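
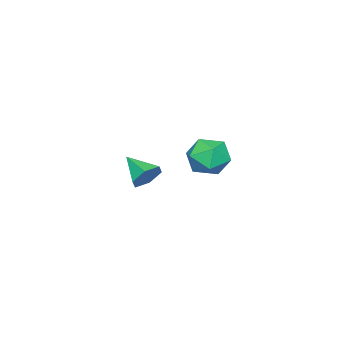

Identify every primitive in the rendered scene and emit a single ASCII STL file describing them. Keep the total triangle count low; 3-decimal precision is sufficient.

solid 
facet normal 0.216 0.846 -0.488
outer loop
vertex 4.245 -1.345 -1.84
vertex 4.053 -1.046 -1.407
vertex 4.592 -1.195 -1.427
endloop
endfacet
facet normal 0.595 -0.774 -0.219
outer loop
vertex 4.245 -1.345 -1.84
vertex 4.592 -1.195 -1.427
vertex 3.827 -1.934 -0.893
endloop
endfacet
facet normal 0.216 0.845 -0.489
outer loop
vertex 4.592 -1.195 -1.427
vertex 4.053 -1.046 -1.407
vertex 4.401 -0.896 -0.994
endloop
endfacet
facet normal 0.741 -0.354 0.571
outer loop
vertex 4.592 -1.195 -1.427
vertex 4.401 -0.896 -0.994
vertex 3.827 -1.934 -0.893
endloop
endfacet
facet normal 0.214 0.846 -0.488
outer loop
vertex 4.401 -0.896 -0.994
vertex 4.053 -1.046 -1.407
vertex 3.861 -0.747 -0.973
endloop
endfacet
facet normal 0.057 0.066 0.996
outer loop
vertex 4.401 -0.896 -0.994
vertex 3.861 -0.747 -0.973
vertex 3.827 -1.934 -0.893
endloop
endfacet
facet normal 0.215 0.846 -0.488
outer loop
vertex 3.861 -0.747 -0.973
vertex 4.053 -1.046 -1.407
vertex 3.514 -0.897 -1.386
endloop
endfacet
facet normal -0.775 0.065 0.628
outer loop
vertex 3.861 -0.747 -0.973
vertex 3.514 -0.897 -1.386
vertex 3.827 -1.934 -0.893
endloop
endfacet
facet normal 0.215 0.845 -0.489
outer loop
vertex 3.514 -0.897 -1.386
vertex 4.053 -1.046 -1.407
vertex 3.705 -1.196 -1.819
endloop
endfacet
facet normal -0.921 -0.355 -0.161
outer loop
vertex 3.514 -0.897 -1.386
vertex 3.705 -1.196 -1.819
vertex 3.827 -1.934 -0.893
endloop
endfacet
facet normal 0.214 0.846 -0.489
outer loop
vertex 3.705 -1.196 -1.819
vertex 4.053 -1.046 -1.407
vertex 4.245 -1.345 -1.84
endloop
endfacet
facet normal -0.237 -0.775 -0.586
outer loop
vertex 3.705 -1.196 -1.819
vertex 4.245 -1.345 -1.84
vertex 3.827 -1.934 -0.893
endloop
endfacet
facet normal -0.963 0.060 0.263
outer loop
vertex -0.485 -1.084 -2.42
vertex -0.412 -1.77 -1.996
vertex -0.27 -1.057 -1.64
endloop
endfacet
facet normal -0.685 0.710 0.164
outer loop
vertex -0.485 -1.084 -2.42
vertex -0.27 -1.057 -1.64
vertex 0.098 -0.577 -2.179
endloop
endfacet
facet normal -0.439 0.744 -0.504
outer loop
vertex -0.485 -1.084 -2.42
vertex 0.098 -0.577 -2.179
vertex 0.183 -0.993 -2.867
endloop
endfacet
facet normal -0.563 0.115 -0.818
outer loop
vertex -0.485 -1.084 -2.42
vertex 0.183 -0.993 -2.867
vertex -0.131 -1.731 -2.755
endloop
endfacet
facet normal -0.887 -0.307 -0.344
outer loop
vertex -0.485 -1.084 -2.42
vertex -0.131 -1.731 -2.755
vertex -0.412 -1.77 -1.996
endloop
endfacet
facet normal -0.132 0.783 0.607
outer loop
vertex 0.098 -0.577 -2.179
vertex -0.27 -1.057 -1.64
vertex 0.531 -0.949 -1.605
endloop
endfacet
facet normal -0.580 -0.269 0.769
outer loop
vertex -0.27 -1.057 -1.64
vertex -0.412 -1.77 -1.996
vertex 0.217 -1.687 -1.493
endloop
endfacet
facet normal -0.458 -0.863 -0.214
outer loop
vertex -0.412 -1.77 -1.996
vertex -0.131 -1.731 -2.755
vertex 0.302 -2.103 -2.181
endloop
endfacet
facet normal 0.067 -0.177 -0.982
outer loop
vertex -0.131 -1.731 -2.755
vertex 0.183 -0.993 -2.867
vertex 0.67 -1.623 -2.72
endloop
endfacet
facet normal 0.268 0.839 -0.474
outer loop
vertex 0.183 -0.993 -2.867
vertex 0.098 -0.577 -2.179
vertex 0.812 -0.91 -2.364
endloop
endfacet
facet normal 0.563 -0.115 0.818
outer loop
vertex 0.885 -1.596 -1.94
vertex 0.531 -0.949 -1.605
vertex 0.217 -1.687 -1.493
endloop
endfacet
facet normal 0.439 -0.744 0.504
outer loop
vertex 0.885 -1.596 -1.94
vertex 0.217 -1.687 -1.493
vertex 0.302 -2.103 -2.181
endloop
endfacet
facet normal 0.685 -0.710 -0.164
outer loop
vertex 0.885 -1.596 -1.94
vertex 0.302 -2.103 -2.181
vertex 0.67 -1.623 -2.72
endloop
endfacet
facet normal 0.963 -0.060 -0.263
outer loop
vertex 0.885 -1.596 -1.94
vertex 0.67 -1.623 -2.72
vertex 0.812 -0.91 -2.364
endloop
endfacet
facet normal 0.887 0.307 0.344
outer loop
vertex 0.885 -1.596 -1.94
vertex 0.812 -0.91 -2.364
vertex 0.531 -0.949 -1.605
endloop
endfacet
facet normal -0.067 0.177 0.982
outer loop
vertex 0.217 -1.687 -1.493
vertex 0.531 -0.949 -1.605
vertex -0.27 -1.057 -1.64
endloop
endfacet
facet normal -0.268 -0.839 0.474
outer loop
vertex 0.302 -2.103 -2.181
vertex 0.217 -1.687 -1.493
vertex -0.412 -1.77 -1.996
endloop
endfacet
facet normal 0.132 -0.783 -0.607
outer loop
vertex 0.67 -1.623 -2.72
vertex 0.302 -2.103 -2.181
vertex -0.131 -1.731 -2.755
endloop
endfacet
facet normal 0.580 0.269 -0.769
outer loop
vertex 0.812 -0.91 -2.364
vertex 0.67 -1.623 -2.72
vertex 0.183 -0.993 -2.867
endloop
endfacet
facet normal 0.458 0.863 0.214
outer loop
vertex 0.531 -0.949 -1.605
vertex 0.812 -0.91 -2.364
vertex 0.098 -0.577 -2.179
endloop
endfacet

endsolid


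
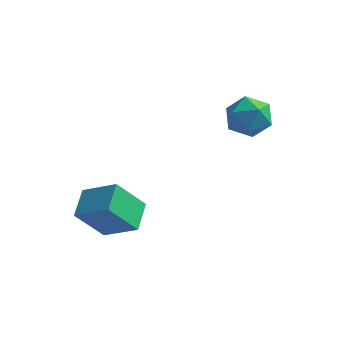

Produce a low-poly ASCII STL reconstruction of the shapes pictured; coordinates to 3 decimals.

solid 
facet normal -0.852 0.106 -0.513
outer loop
vertex -4.806 -2.893 -0.601
vertex -4.923 -1.688 -0.157
vertex -3.908 -2.301 -1.969
endloop
endfacet
facet normal 0.091 -0.934 -0.345
outer loop
vertex -2.537 -2.472 -1.143
vertex -4.806 -2.893 -0.601
vertex -3.908 -2.301 -1.969
endloop
endfacet
facet normal -0.852 0.106 -0.513
outer loop
vertex -3.908 -2.301 -1.969
vertex -4.923 -1.688 -0.157
vertex -4.025 -1.096 -1.525
endloop
endfacet
facet normal 0.516 0.340 -0.786
outer loop
vertex -4.025 -1.096 -1.525
vertex -2.537 -2.472 -1.143
vertex -3.908 -2.301 -1.969
endloop
endfacet
facet normal -0.516 -0.340 0.786
outer loop
vertex -4.806 -2.893 -0.601
vertex -3.552 -1.859 0.669
vertex -4.923 -1.688 -0.157
endloop
endfacet
facet normal 0.091 -0.934 -0.345
outer loop
vertex -3.435 -3.064 0.225
vertex -4.806 -2.893 -0.601
vertex -2.537 -2.472 -1.143
endloop
endfacet
facet normal -0.516 -0.340 0.786
outer loop
vertex -3.435 -3.064 0.225
vertex -3.552 -1.859 0.669
vertex -4.806 -2.893 -0.601
endloop
endfacet
facet normal -0.091 0.934 0.345
outer loop
vertex -4.923 -1.688 -0.157
vertex -3.552 -1.859 0.669
vertex -4.025 -1.096 -1.525
endloop
endfacet
facet normal 0.516 0.340 -0.786
outer loop
vertex -2.654 -1.267 -0.699
vertex -2.537 -2.472 -1.143
vertex -4.025 -1.096 -1.525
endloop
endfacet
facet normal -0.091 0.934 0.345
outer loop
vertex -4.025 -1.096 -1.525
vertex -3.552 -1.859 0.669
vertex -2.654 -1.267 -0.699
endloop
endfacet
facet normal 0.852 -0.106 0.513
outer loop
vertex -2.654 -1.267 -0.699
vertex -3.435 -3.064 0.225
vertex -2.537 -2.472 -1.143
endloop
endfacet
facet normal 0.852 -0.106 0.513
outer loop
vertex -3.552 -1.859 0.669
vertex -3.435 -3.064 0.225
vertex -2.654 -1.267 -0.699
endloop
endfacet
facet normal 0.045 0.808 0.587
outer loop
vertex 0.006 2.844 2.587
vertex 0.01 2.263 3.387
vertex 0.863 2.524 2.962
endloop
endfacet
facet normal 0.364 0.930 -0.039
outer loop
vertex 0.006 2.844 2.587
vertex 0.863 2.524 2.962
vertex 0.726 2.537 1.983
endloop
endfacet
facet normal -0.116 0.823 -0.556
outer loop
vertex 0.006 2.844 2.587
vertex 0.726 2.537 1.983
vertex -0.212 2.283 1.803
endloop
endfacet
facet normal -0.732 0.634 -0.250
outer loop
vertex 0.006 2.844 2.587
vertex -0.212 2.283 1.803
vertex -0.655 2.114 2.67
endloop
endfacet
facet normal -0.633 0.625 0.457
outer loop
vertex 0.006 2.844 2.587
vertex -0.655 2.114 2.67
vertex 0.01 2.263 3.387
endloop
endfacet
facet normal 0.885 0.450 -0.118
outer loop
vertex 0.726 2.537 1.983
vertex 0.863 2.524 2.962
vertex 1.175 1.766 2.41
endloop
endfacet
facet normal 0.369 0.252 0.895
outer loop
vertex 0.863 2.524 2.962
vertex 0.01 2.263 3.387
vertex 0.732 1.597 3.277
endloop
endfacet
facet normal -0.728 -0.045 0.684
outer loop
vertex 0.01 2.263 3.387
vertex -0.655 2.114 2.67
vertex -0.206 1.343 3.097
endloop
endfacet
facet normal -0.888 -0.031 -0.460
outer loop
vertex -0.655 2.114 2.67
vertex -0.212 2.283 1.803
vertex -0.343 1.356 2.118
endloop
endfacet
facet normal 0.109 0.276 -0.955
outer loop
vertex -0.212 2.283 1.803
vertex 0.726 2.537 1.983
vertex 0.51 1.617 1.693
endloop
endfacet
facet normal 0.732 -0.634 0.250
outer loop
vertex 0.514 1.036 2.493
vertex 1.175 1.766 2.41
vertex 0.732 1.597 3.277
endloop
endfacet
facet normal 0.116 -0.823 0.556
outer loop
vertex 0.514 1.036 2.493
vertex 0.732 1.597 3.277
vertex -0.206 1.343 3.097
endloop
endfacet
facet normal -0.364 -0.930 0.039
outer loop
vertex 0.514 1.036 2.493
vertex -0.206 1.343 3.097
vertex -0.343 1.356 2.118
endloop
endfacet
facet normal -0.045 -0.808 -0.587
outer loop
vertex 0.514 1.036 2.493
vertex -0.343 1.356 2.118
vertex 0.51 1.617 1.693
endloop
endfacet
facet normal 0.633 -0.625 -0.457
outer loop
vertex 0.514 1.036 2.493
vertex 0.51 1.617 1.693
vertex 1.175 1.766 2.41
endloop
endfacet
facet normal 0.888 0.031 0.460
outer loop
vertex 0.732 1.597 3.277
vertex 1.175 1.766 2.41
vertex 0.863 2.524 2.962
endloop
endfacet
facet normal -0.109 -0.276 0.955
outer loop
vertex -0.206 1.343 3.097
vertex 0.732 1.597 3.277
vertex 0.01 2.263 3.387
endloop
endfacet
facet normal -0.885 -0.450 0.118
outer loop
vertex -0.343 1.356 2.118
vertex -0.206 1.343 3.097
vertex -0.655 2.114 2.67
endloop
endfacet
facet normal -0.369 -0.252 -0.895
outer loop
vertex 0.51 1.617 1.693
vertex -0.343 1.356 2.118
vertex -0.212 2.283 1.803
endloop
endfacet
facet normal 0.728 0.045 -0.684
outer loop
vertex 1.175 1.766 2.41
vertex 0.51 1.617 1.693
vertex 0.726 2.537 1.983
endloop
endfacet

endsolid


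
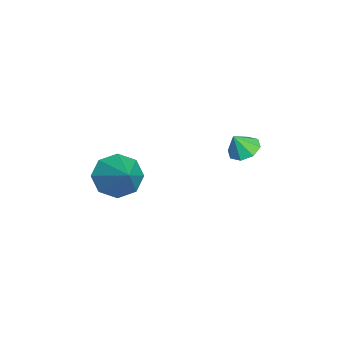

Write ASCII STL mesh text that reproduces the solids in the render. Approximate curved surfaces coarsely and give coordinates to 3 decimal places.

solid 
facet normal -0.231 0.435 -0.870
outer loop
vertex 0.49 3.624 -3.818
vertex 0.152 4.172 -3.454
vertex 0.84 4.052 -3.697
endloop
endfacet
facet normal 0.753 -0.648 0.115
outer loop
vertex 0.49 3.624 -3.818
vertex 0.84 4.052 -3.697
vertex 0.388 3.728 -2.566
endloop
endfacet
facet normal -0.232 0.434 -0.871
outer loop
vertex 0.84 4.052 -3.697
vertex 0.152 4.172 -3.454
vertex 0.787 4.551 -3.434
endloop
endfacet
facet normal 0.933 -0.085 0.349
outer loop
vertex 0.84 4.052 -3.697
vertex 0.787 4.551 -3.434
vertex 0.388 3.728 -2.566
endloop
endfacet
facet normal -0.233 0.436 -0.870
outer loop
vertex 0.787 4.551 -3.434
vertex 0.152 4.172 -3.454
vertex 0.362 4.827 -3.182
endloop
endfacet
facet normal 0.643 0.386 0.662
outer loop
vertex 0.787 4.551 -3.434
vertex 0.362 4.827 -3.182
vertex 0.388 3.728 -2.566
endloop
endfacet
facet normal -0.232 0.436 -0.870
outer loop
vertex 0.362 4.827 -3.182
vertex 0.152 4.172 -3.454
vertex -0.187 4.72 -3.089
endloop
endfacet
facet normal 0.052 0.489 0.871
outer loop
vertex 0.362 4.827 -3.182
vertex -0.187 4.72 -3.089
vertex 0.388 3.728 -2.566
endloop
endfacet
facet normal -0.232 0.436 -0.870
outer loop
vertex -0.187 4.72 -3.089
vertex 0.152 4.172 -3.454
vertex -0.537 4.292 -3.21
endloop
endfacet
facet normal -0.495 0.163 0.854
outer loop
vertex -0.187 4.72 -3.089
vertex -0.537 4.292 -3.21
vertex 0.388 3.728 -2.566
endloop
endfacet
facet normal -0.232 0.435 -0.870
outer loop
vertex -0.537 4.292 -3.21
vertex 0.152 4.172 -3.454
vertex -0.484 3.793 -3.474
endloop
endfacet
facet normal -0.675 -0.400 0.620
outer loop
vertex -0.537 4.292 -3.21
vertex -0.484 3.793 -3.474
vertex 0.388 3.728 -2.566
endloop
endfacet
facet normal -0.232 0.435 -0.870
outer loop
vertex -0.484 3.793 -3.474
vertex 0.152 4.172 -3.454
vertex -0.059 3.517 -3.725
endloop
endfacet
facet normal -0.384 -0.871 0.307
outer loop
vertex -0.484 3.793 -3.474
vertex -0.059 3.517 -3.725
vertex 0.388 3.728 -2.566
endloop
endfacet
facet normal -0.232 0.435 -0.870
outer loop
vertex -0.059 3.517 -3.725
vertex 0.152 4.172 -3.454
vertex 0.49 3.624 -3.818
endloop
endfacet
facet normal 0.206 -0.974 0.098
outer loop
vertex -0.059 3.517 -3.725
vertex 0.49 3.624 -3.818
vertex 0.388 3.728 -2.566
endloop
endfacet
facet normal -0.766 -0.291 -0.573
outer loop
vertex 2.527 -0.75 -4.918
vertex 1.89 -0.792 -4.046
vertex 2.144 -0.032 -4.771
endloop
endfacet
facet normal 0.740 0.489 -0.461
outer loop
vertex 2.527 -0.75 -4.918
vertex 2.144 -0.032 -4.771
vertex 3.43 -0.208 -2.894
endloop
endfacet
facet normal -0.766 -0.291 -0.573
outer loop
vertex 2.144 -0.032 -4.771
vertex 1.89 -0.792 -4.046
vertex 1.613 0.24 -4.199
endloop
endfacet
facet normal 0.330 0.934 -0.138
outer loop
vertex 2.144 -0.032 -4.771
vertex 1.613 0.24 -4.199
vertex 3.43 -0.208 -2.894
endloop
endfacet
facet normal -0.766 -0.291 -0.574
outer loop
vertex 1.613 0.24 -4.199
vertex 1.89 -0.792 -4.046
vertex 1.244 -0.092 -3.538
endloop
endfacet
facet normal -0.074 0.907 0.414
outer loop
vertex 1.613 0.24 -4.199
vertex 1.244 -0.092 -3.538
vertex 3.43 -0.208 -2.894
endloop
endfacet
facet normal -0.766 -0.291 -0.573
outer loop
vertex 1.244 -0.092 -3.538
vertex 1.89 -0.792 -4.046
vertex 1.254 -0.834 -3.175
endloop
endfacet
facet normal -0.235 0.425 0.874
outer loop
vertex 1.244 -0.092 -3.538
vertex 1.254 -0.834 -3.175
vertex 3.43 -0.208 -2.894
endloop
endfacet
facet normal -0.766 -0.290 -0.573
outer loop
vertex 1.254 -0.834 -3.175
vertex 1.89 -0.792 -4.046
vertex 1.636 -1.552 -3.322
endloop
endfacet
facet normal -0.059 -0.230 0.971
outer loop
vertex 1.254 -0.834 -3.175
vertex 1.636 -1.552 -3.322
vertex 3.43 -0.208 -2.894
endloop
endfacet
facet normal -0.765 -0.291 -0.574
outer loop
vertex 1.636 -1.552 -3.322
vertex 1.89 -0.792 -4.046
vertex 2.168 -1.825 -3.893
endloop
endfacet
facet normal 0.351 -0.675 0.649
outer loop
vertex 1.636 -1.552 -3.322
vertex 2.168 -1.825 -3.893
vertex 3.43 -0.208 -2.894
endloop
endfacet
facet normal -0.766 -0.291 -0.574
outer loop
vertex 2.168 -1.825 -3.893
vertex 1.89 -0.792 -4.046
vertex 2.537 -1.493 -4.554
endloop
endfacet
facet normal 0.755 -0.649 0.096
outer loop
vertex 2.168 -1.825 -3.893
vertex 2.537 -1.493 -4.554
vertex 3.43 -0.208 -2.894
endloop
endfacet
facet normal -0.766 -0.291 -0.573
outer loop
vertex 2.537 -1.493 -4.554
vertex 1.89 -0.792 -4.046
vertex 2.527 -0.75 -4.918
endloop
endfacet
facet normal 0.916 -0.166 -0.364
outer loop
vertex 2.537 -1.493 -4.554
vertex 2.527 -0.75 -4.918
vertex 3.43 -0.208 -2.894
endloop
endfacet

endsolid


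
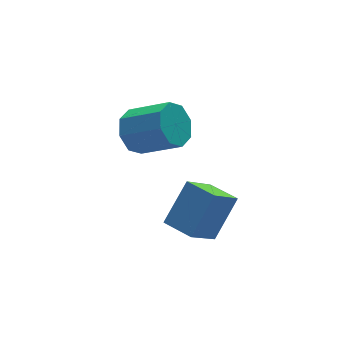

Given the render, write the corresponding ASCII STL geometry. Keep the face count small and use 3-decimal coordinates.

solid 
facet normal -0.634 -0.291 -0.716
outer loop
vertex -2.077 -5.003 -0.65
vertex -2.586 -3.786 -0.693
vertex -0.83 -4.529 -1.946
endloop
endfacet
facet normal 0.385 -0.922 0.033
outer loop
vertex 0.426 -3.954 -0.527
vertex -2.077 -5.003 -0.65
vertex -0.83 -4.529 -1.946
endloop
endfacet
facet normal -0.634 -0.290 -0.717
outer loop
vertex -0.83 -4.529 -1.946
vertex -2.586 -3.786 -0.693
vertex -1.338 -3.311 -1.989
endloop
endfacet
facet normal 0.670 0.255 -0.697
outer loop
vertex -1.338 -3.311 -1.989
vertex 0.426 -3.954 -0.527
vertex -0.83 -4.529 -1.946
endloop
endfacet
facet normal -0.670 -0.256 0.697
outer loop
vertex -2.077 -5.003 -0.65
vertex -1.33 -3.211 0.726
vertex -2.586 -3.786 -0.693
endloop
endfacet
facet normal 0.385 -0.922 0.033
outer loop
vertex -0.822 -4.429 0.769
vertex -2.077 -5.003 -0.65
vertex 0.426 -3.954 -0.527
endloop
endfacet
facet normal -0.671 -0.255 0.696
outer loop
vertex -0.822 -4.429 0.769
vertex -1.33 -3.211 0.726
vertex -2.077 -5.003 -0.65
endloop
endfacet
facet normal -0.385 0.922 -0.033
outer loop
vertex -2.586 -3.786 -0.693
vertex -1.33 -3.211 0.726
vertex -1.338 -3.311 -1.989
endloop
endfacet
facet normal 0.670 0.256 -0.696
outer loop
vertex -0.083 -2.737 -0.57
vertex 0.426 -3.954 -0.527
vertex -1.338 -3.311 -1.989
endloop
endfacet
facet normal -0.385 0.922 -0.033
outer loop
vertex -1.338 -3.311 -1.989
vertex -1.33 -3.211 0.726
vertex -0.083 -2.737 -0.57
endloop
endfacet
facet normal 0.634 0.290 0.717
outer loop
vertex -0.083 -2.737 -0.57
vertex -0.822 -4.429 0.769
vertex 0.426 -3.954 -0.527
endloop
endfacet
facet normal 0.634 0.290 0.717
outer loop
vertex -1.33 -3.211 0.726
vertex -0.822 -4.429 0.769
vertex -0.083 -2.737 -0.57
endloop
endfacet
facet normal -0.574 0.619 -0.537
outer loop
vertex -0.797 0.923 0.037
vertex -1.628 0.553 0.499
vertex -0.979 1.317 0.686
endloop
endfacet
facet normal 0.785 0.602 -0.145
outer loop
vertex -0.797 0.923 0.037
vertex -0.979 1.317 0.686
vertex 0.339 -0.303 1.1
endloop
endfacet
facet normal 0.785 0.602 -0.146
outer loop
vertex 0.339 -0.303 1.1
vertex -0.979 1.317 0.686
vertex 0.157 0.092 1.749
endloop
endfacet
facet normal 0.573 -0.619 0.537
outer loop
vertex 0.339 -0.303 1.1
vertex 0.157 0.092 1.749
vertex -0.492 -0.673 1.561
endloop
endfacet
facet normal -0.574 0.619 -0.536
outer loop
vertex -0.979 1.317 0.686
vertex -1.628 0.553 0.499
vertex -1.541 1.263 1.225
endloop
endfacet
facet normal 0.390 0.783 0.485
outer loop
vertex -0.979 1.317 0.686
vertex -1.541 1.263 1.225
vertex 0.157 0.092 1.749
endloop
endfacet
facet normal 0.390 0.782 0.486
outer loop
vertex 0.157 0.092 1.749
vertex -1.541 1.263 1.225
vertex -0.406 0.038 2.288
endloop
endfacet
facet normal 0.574 -0.619 0.537
outer loop
vertex 0.157 0.092 1.749
vertex -0.406 0.038 2.288
vertex -0.492 -0.673 1.561
endloop
endfacet
facet normal -0.574 0.619 -0.537
outer loop
vertex -1.541 1.263 1.225
vertex -1.628 0.553 0.499
vertex -2.154 0.793 1.338
endloop
endfacet
facet normal -0.234 0.505 0.831
outer loop
vertex -1.541 1.263 1.225
vertex -2.154 0.793 1.338
vertex -0.406 0.038 2.288
endloop
endfacet
facet normal -0.234 0.505 0.831
outer loop
vertex -0.406 0.038 2.288
vertex -2.154 0.793 1.338
vertex -1.019 -0.432 2.401
endloop
endfacet
facet normal 0.573 -0.619 0.537
outer loop
vertex -0.406 0.038 2.288
vertex -1.019 -0.432 2.401
vertex -0.492 -0.673 1.561
endloop
endfacet
facet normal -0.573 0.619 -0.537
outer loop
vertex -2.154 0.793 1.338
vertex -1.628 0.553 0.499
vertex -2.459 0.183 0.96
endloop
endfacet
facet normal -0.720 -0.068 0.691
outer loop
vertex -2.154 0.793 1.338
vertex -2.459 0.183 0.96
vertex -1.019 -0.432 2.401
endloop
endfacet
facet normal -0.720 -0.069 0.690
outer loop
vertex -1.019 -0.432 2.401
vertex -2.459 0.183 0.96
vertex -1.323 -1.043 2.023
endloop
endfacet
facet normal 0.574 -0.618 0.537
outer loop
vertex -1.019 -0.432 2.401
vertex -1.323 -1.043 2.023
vertex -0.492 -0.673 1.561
endloop
endfacet
facet normal -0.573 0.619 -0.537
outer loop
vertex -2.459 0.183 0.96
vertex -1.628 0.553 0.499
vertex -2.277 -0.212 0.311
endloop
endfacet
facet normal -0.786 -0.601 0.146
outer loop
vertex -2.459 0.183 0.96
vertex -2.277 -0.212 0.311
vertex -1.323 -1.043 2.023
endloop
endfacet
facet normal -0.785 -0.602 0.145
outer loop
vertex -1.323 -1.043 2.023
vertex -2.277 -0.212 0.311
vertex -1.141 -1.437 1.374
endloop
endfacet
facet normal 0.574 -0.619 0.537
outer loop
vertex -1.323 -1.043 2.023
vertex -1.141 -1.437 1.374
vertex -0.492 -0.673 1.561
endloop
endfacet
facet normal -0.574 0.619 -0.537
outer loop
vertex -2.277 -0.212 0.311
vertex -1.628 0.553 0.499
vertex -1.714 -0.158 -0.228
endloop
endfacet
facet normal -0.390 -0.783 -0.485
outer loop
vertex -2.277 -0.212 0.311
vertex -1.714 -0.158 -0.228
vertex -1.141 -1.437 1.374
endloop
endfacet
facet normal -0.390 -0.783 -0.485
outer loop
vertex -1.141 -1.437 1.374
vertex -1.714 -0.158 -0.228
vertex -0.579 -1.383 0.835
endloop
endfacet
facet normal 0.574 -0.619 0.536
outer loop
vertex -1.141 -1.437 1.374
vertex -0.579 -1.383 0.835
vertex -0.492 -0.673 1.561
endloop
endfacet
facet normal -0.573 0.619 -0.537
outer loop
vertex -1.714 -0.158 -0.228
vertex -1.628 0.553 0.499
vertex -1.101 0.312 -0.341
endloop
endfacet
facet normal 0.234 -0.505 -0.831
outer loop
vertex -1.714 -0.158 -0.228
vertex -1.101 0.312 -0.341
vertex -0.579 -1.383 0.835
endloop
endfacet
facet normal 0.234 -0.505 -0.831
outer loop
vertex -0.579 -1.383 0.835
vertex -1.101 0.312 -0.341
vertex 0.034 -0.913 0.722
endloop
endfacet
facet normal 0.574 -0.619 0.537
outer loop
vertex -0.579 -1.383 0.835
vertex 0.034 -0.913 0.722
vertex -0.492 -0.673 1.561
endloop
endfacet
facet normal -0.574 0.618 -0.537
outer loop
vertex -1.101 0.312 -0.341
vertex -1.628 0.553 0.499
vertex -0.797 0.923 0.037
endloop
endfacet
facet normal 0.720 0.069 -0.690
outer loop
vertex -1.101 0.312 -0.341
vertex -0.797 0.923 0.037
vertex 0.034 -0.913 0.722
endloop
endfacet
facet normal 0.720 0.068 -0.691
outer loop
vertex 0.034 -0.913 0.722
vertex -0.797 0.923 0.037
vertex 0.339 -0.303 1.1
endloop
endfacet
facet normal 0.573 -0.619 0.537
outer loop
vertex 0.034 -0.913 0.722
vertex 0.339 -0.303 1.1
vertex -0.492 -0.673 1.561
endloop
endfacet

endsolid


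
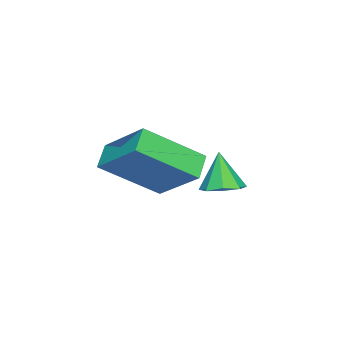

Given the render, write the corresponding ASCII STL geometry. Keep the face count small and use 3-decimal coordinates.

solid 
facet normal 0.200 0.177 -0.964
outer loop
vertex 3.286 3.507 -3.181
vertex 2.714 3.27 -3.343
vertex 2.937 3.851 -3.19
endloop
endfacet
facet normal 0.524 0.549 0.652
outer loop
vertex 3.286 3.507 -3.181
vertex 2.937 3.851 -3.19
vertex 2.466 3.05 -2.137
endloop
endfacet
facet normal 0.200 0.177 -0.964
outer loop
vertex 2.937 3.851 -3.19
vertex 2.714 3.27 -3.343
vertex 2.457 3.854 -3.289
endloop
endfacet
facet normal -0.112 0.814 0.569
outer loop
vertex 2.937 3.851 -3.19
vertex 2.457 3.854 -3.289
vertex 2.466 3.05 -2.137
endloop
endfacet
facet normal 0.199 0.177 -0.964
outer loop
vertex 2.457 3.854 -3.289
vertex 2.714 3.27 -3.343
vertex 2.128 3.515 -3.419
endloop
endfacet
facet normal -0.730 0.557 0.395
outer loop
vertex 2.457 3.854 -3.289
vertex 2.128 3.515 -3.419
vertex 2.466 3.05 -2.137
endloop
endfacet
facet normal 0.199 0.176 -0.964
outer loop
vertex 2.128 3.515 -3.419
vertex 2.714 3.27 -3.343
vertex 2.142 3.033 -3.504
endloop
endfacet
facet normal -0.971 -0.069 0.231
outer loop
vertex 2.128 3.515 -3.419
vertex 2.142 3.033 -3.504
vertex 2.466 3.05 -2.137
endloop
endfacet
facet normal 0.198 0.177 -0.964
outer loop
vertex 2.142 3.033 -3.504
vertex 2.714 3.27 -3.343
vertex 2.492 2.69 -3.495
endloop
endfacet
facet normal -0.692 -0.701 0.173
outer loop
vertex 2.142 3.033 -3.504
vertex 2.492 2.69 -3.495
vertex 2.466 3.05 -2.137
endloop
endfacet
facet normal 0.200 0.176 -0.964
outer loop
vertex 2.492 2.69 -3.495
vertex 2.714 3.27 -3.343
vertex 2.971 2.687 -3.396
endloop
endfacet
facet normal -0.059 -0.965 0.255
outer loop
vertex 2.492 2.69 -3.495
vertex 2.971 2.687 -3.396
vertex 2.466 3.05 -2.137
endloop
endfacet
facet normal 0.200 0.176 -0.964
outer loop
vertex 2.971 2.687 -3.396
vertex 2.714 3.27 -3.343
vertex 3.301 3.025 -3.266
endloop
endfacet
facet normal 0.558 -0.710 0.429
outer loop
vertex 2.971 2.687 -3.396
vertex 3.301 3.025 -3.266
vertex 2.466 3.05 -2.137
endloop
endfacet
facet normal 0.200 0.176 -0.964
outer loop
vertex 3.301 3.025 -3.266
vertex 2.714 3.27 -3.343
vertex 3.286 3.507 -3.181
endloop
endfacet
facet normal 0.801 -0.080 0.594
outer loop
vertex 3.301 3.025 -3.266
vertex 3.286 3.507 -3.181
vertex 2.466 3.05 -2.137
endloop
endfacet
facet normal -0.510 0.646 -0.568
outer loop
vertex 1.06 2.124 -2.95
vertex 1.793 2.221 -3.498
vertex 0.44 0.68 -4.035
endloop
endfacet
facet normal -0.797 -0.105 0.595
outer loop
vertex 1.547 -0.721 -2.802
vertex 1.06 2.124 -2.95
vertex 0.44 0.68 -4.035
endloop
endfacet
facet normal -0.510 0.646 -0.568
outer loop
vertex 0.44 0.68 -4.035
vertex 1.793 2.221 -3.498
vertex 1.173 0.777 -4.583
endloop
endfacet
facet normal -0.325 -0.756 -0.568
outer loop
vertex 1.173 0.777 -4.583
vertex 1.547 -0.721 -2.802
vertex 0.44 0.68 -4.035
endloop
endfacet
facet normal 0.325 0.756 0.568
outer loop
vertex 1.06 2.124 -2.95
vertex 2.9 0.82 -2.265
vertex 1.793 2.221 -3.498
endloop
endfacet
facet normal -0.797 -0.105 0.595
outer loop
vertex 2.167 0.723 -1.717
vertex 1.06 2.124 -2.95
vertex 1.547 -0.721 -2.802
endloop
endfacet
facet normal 0.325 0.756 0.568
outer loop
vertex 2.167 0.723 -1.717
vertex 2.9 0.82 -2.265
vertex 1.06 2.124 -2.95
endloop
endfacet
facet normal 0.797 0.105 -0.595
outer loop
vertex 1.793 2.221 -3.498
vertex 2.9 0.82 -2.265
vertex 1.173 0.777 -4.583
endloop
endfacet
facet normal -0.325 -0.756 -0.568
outer loop
vertex 2.28 -0.624 -3.35
vertex 1.547 -0.721 -2.802
vertex 1.173 0.777 -4.583
endloop
endfacet
facet normal 0.797 0.105 -0.595
outer loop
vertex 1.173 0.777 -4.583
vertex 2.9 0.82 -2.265
vertex 2.28 -0.624 -3.35
endloop
endfacet
facet normal 0.510 -0.646 0.568
outer loop
vertex 2.28 -0.624 -3.35
vertex 2.167 0.723 -1.717
vertex 1.547 -0.721 -2.802
endloop
endfacet
facet normal 0.510 -0.646 0.568
outer loop
vertex 2.9 0.82 -2.265
vertex 2.167 0.723 -1.717
vertex 2.28 -0.624 -3.35
endloop
endfacet

endsolid


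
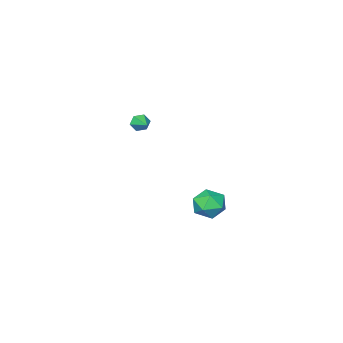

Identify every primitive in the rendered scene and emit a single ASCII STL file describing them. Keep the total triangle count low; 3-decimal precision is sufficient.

solid 
facet normal 0.462 0.764 0.451
outer loop
vertex 1.8 3.414 -1.401
vertex 2.05 2.865 -0.727
vertex 2.585 2.968 -1.449
endloop
endfacet
facet normal 0.465 0.847 -0.258
outer loop
vertex 1.8 3.414 -1.401
vertex 2.585 2.968 -1.449
vertex 2.058 3.035 -2.18
endloop
endfacet
facet normal -0.213 0.849 -0.484
outer loop
vertex 1.8 3.414 -1.401
vertex 2.058 3.035 -2.18
vertex 1.197 2.973 -1.91
endloop
endfacet
facet normal -0.635 0.768 0.086
outer loop
vertex 1.8 3.414 -1.401
vertex 1.197 2.973 -1.91
vertex 1.192 2.868 -1.012
endloop
endfacet
facet normal -0.218 0.716 0.664
outer loop
vertex 1.8 3.414 -1.401
vertex 1.192 2.868 -1.012
vertex 2.05 2.865 -0.727
endloop
endfacet
facet normal 0.791 0.281 -0.544
outer loop
vertex 2.058 3.035 -2.18
vertex 2.585 2.968 -1.449
vertex 2.468 2.252 -1.988
endloop
endfacet
facet normal 0.785 0.147 0.602
outer loop
vertex 2.585 2.968 -1.449
vertex 2.05 2.865 -0.727
vertex 2.463 2.147 -1.09
endloop
endfacet
facet normal -0.314 0.068 0.947
outer loop
vertex 2.05 2.865 -0.727
vertex 1.192 2.868 -1.012
vertex 1.602 2.085 -0.82
endloop
endfacet
facet normal -0.988 0.152 0.012
outer loop
vertex 1.192 2.868 -1.012
vertex 1.197 2.973 -1.91
vertex 1.075 2.152 -1.551
endloop
endfacet
facet normal -0.305 0.284 -0.909
outer loop
vertex 1.197 2.973 -1.91
vertex 2.058 3.035 -2.18
vertex 1.61 2.255 -2.273
endloop
endfacet
facet normal 0.635 -0.768 -0.086
outer loop
vertex 1.86 1.706 -1.599
vertex 2.468 2.252 -1.988
vertex 2.463 2.147 -1.09
endloop
endfacet
facet normal 0.213 -0.849 0.484
outer loop
vertex 1.86 1.706 -1.599
vertex 2.463 2.147 -1.09
vertex 1.602 2.085 -0.82
endloop
endfacet
facet normal -0.465 -0.847 0.258
outer loop
vertex 1.86 1.706 -1.599
vertex 1.602 2.085 -0.82
vertex 1.075 2.152 -1.551
endloop
endfacet
facet normal -0.462 -0.764 -0.451
outer loop
vertex 1.86 1.706 -1.599
vertex 1.075 2.152 -1.551
vertex 1.61 2.255 -2.273
endloop
endfacet
facet normal 0.218 -0.716 -0.664
outer loop
vertex 1.86 1.706 -1.599
vertex 1.61 2.255 -2.273
vertex 2.468 2.252 -1.988
endloop
endfacet
facet normal 0.988 -0.152 -0.012
outer loop
vertex 2.463 2.147 -1.09
vertex 2.468 2.252 -1.988
vertex 2.585 2.968 -1.449
endloop
endfacet
facet normal 0.305 -0.284 0.909
outer loop
vertex 1.602 2.085 -0.82
vertex 2.463 2.147 -1.09
vertex 2.05 2.865 -0.727
endloop
endfacet
facet normal -0.791 -0.281 0.544
outer loop
vertex 1.075 2.152 -1.551
vertex 1.602 2.085 -0.82
vertex 1.192 2.868 -1.012
endloop
endfacet
facet normal -0.785 -0.147 -0.602
outer loop
vertex 1.61 2.255 -2.273
vertex 1.075 2.152 -1.551
vertex 1.197 2.973 -1.91
endloop
endfacet
facet normal 0.314 -0.068 -0.947
outer loop
vertex 2.468 2.252 -1.988
vertex 1.61 2.255 -2.273
vertex 2.058 3.035 -2.18
endloop
endfacet
facet normal -0.332 -0.900 -0.282
outer loop
vertex 0.504 -4.236 0.228
vertex 0.219 -4.274 0.685
vertex -0.005 -4.054 0.246
endloop
endfacet
facet normal 0.196 0.623 -0.757
outer loop
vertex 0.504 -4.236 0.228
vertex -0.005 -4.054 0.246
vertex 0.561 -3.346 0.975
endloop
endfacet
facet normal -0.331 -0.900 -0.282
outer loop
vertex -0.005 -4.054 0.246
vertex 0.219 -4.274 0.685
vertex -0.289 -4.093 0.703
endloop
endfacet
facet normal -0.576 0.763 -0.293
outer loop
vertex -0.005 -4.054 0.246
vertex -0.289 -4.093 0.703
vertex 0.561 -3.346 0.975
endloop
endfacet
facet normal -0.331 -0.901 -0.280
outer loop
vertex -0.289 -4.093 0.703
vertex 0.219 -4.274 0.685
vertex -0.065 -4.312 1.143
endloop
endfacet
facet normal -0.635 0.512 0.578
outer loop
vertex -0.289 -4.093 0.703
vertex -0.065 -4.312 1.143
vertex 0.561 -3.346 0.975
endloop
endfacet
facet normal -0.330 -0.901 -0.280
outer loop
vertex -0.065 -4.312 1.143
vertex 0.219 -4.274 0.685
vertex 0.444 -4.493 1.125
endloop
endfacet
facet normal 0.078 0.121 0.990
outer loop
vertex -0.065 -4.312 1.143
vertex 0.444 -4.493 1.125
vertex 0.561 -3.346 0.975
endloop
endfacet
facet normal -0.330 -0.901 -0.280
outer loop
vertex 0.444 -4.493 1.125
vertex 0.219 -4.274 0.685
vertex 0.728 -4.455 0.667
endloop
endfacet
facet normal 0.850 -0.018 0.526
outer loop
vertex 0.444 -4.493 1.125
vertex 0.728 -4.455 0.667
vertex 0.561 -3.346 0.975
endloop
endfacet
facet normal -0.330 -0.901 -0.281
outer loop
vertex 0.728 -4.455 0.667
vertex 0.219 -4.274 0.685
vertex 0.504 -4.236 0.228
endloop
endfacet
facet normal 0.908 0.233 -0.347
outer loop
vertex 0.728 -4.455 0.667
vertex 0.504 -4.236 0.228
vertex 0.561 -3.346 0.975
endloop
endfacet

endsolid


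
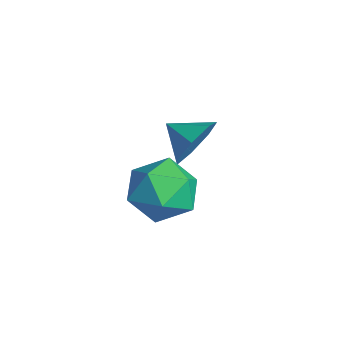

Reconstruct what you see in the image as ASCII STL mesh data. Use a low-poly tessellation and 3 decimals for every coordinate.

solid 
facet normal -0.923 0.078 0.376
outer loop
vertex -1.258 -0.406 0.956
vertex -1.112 -1.272 1.495
vertex -0.867 -0.361 1.908
endloop
endfacet
facet normal -0.651 0.722 0.233
outer loop
vertex -1.258 -0.406 0.956
vertex -0.867 -0.361 1.908
vertex -0.476 0.233 1.162
endloop
endfacet
facet normal -0.486 0.743 -0.460
outer loop
vertex -1.258 -0.406 0.956
vertex -0.476 0.233 1.162
vertex -0.48 -0.311 0.287
endloop
endfacet
facet normal -0.656 0.112 -0.747
outer loop
vertex -1.258 -0.406 0.956
vertex -0.48 -0.311 0.287
vertex -0.873 -1.242 0.493
endloop
endfacet
facet normal -0.926 -0.299 -0.230
outer loop
vertex -1.258 -0.406 0.956
vertex -0.873 -1.242 0.493
vertex -1.112 -1.272 1.495
endloop
endfacet
facet normal -0.047 0.793 0.607
outer loop
vertex -0.476 0.233 1.162
vertex -0.867 -0.361 1.908
vertex 0.153 -0.238 1.827
endloop
endfacet
facet normal -0.487 -0.249 0.837
outer loop
vertex -0.867 -0.361 1.908
vertex -1.112 -1.272 1.495
vertex -0.24 -1.169 2.033
endloop
endfacet
facet normal -0.492 -0.859 -0.143
outer loop
vertex -1.112 -1.272 1.495
vertex -0.873 -1.242 0.493
vertex -0.244 -1.713 1.158
endloop
endfacet
facet normal -0.054 -0.194 -0.980
outer loop
vertex -0.873 -1.242 0.493
vertex -0.48 -0.311 0.287
vertex 0.147 -1.119 0.412
endloop
endfacet
facet normal 0.220 0.828 -0.516
outer loop
vertex -0.48 -0.311 0.287
vertex -0.476 0.233 1.162
vertex 0.392 -0.208 0.825
endloop
endfacet
facet normal 0.656 -0.112 0.747
outer loop
vertex 0.538 -1.074 1.364
vertex 0.153 -0.238 1.827
vertex -0.24 -1.169 2.033
endloop
endfacet
facet normal 0.486 -0.743 0.460
outer loop
vertex 0.538 -1.074 1.364
vertex -0.24 -1.169 2.033
vertex -0.244 -1.713 1.158
endloop
endfacet
facet normal 0.651 -0.722 -0.233
outer loop
vertex 0.538 -1.074 1.364
vertex -0.244 -1.713 1.158
vertex 0.147 -1.119 0.412
endloop
endfacet
facet normal 0.923 -0.078 -0.376
outer loop
vertex 0.538 -1.074 1.364
vertex 0.147 -1.119 0.412
vertex 0.392 -0.208 0.825
endloop
endfacet
facet normal 0.926 0.299 0.230
outer loop
vertex 0.538 -1.074 1.364
vertex 0.392 -0.208 0.825
vertex 0.153 -0.238 1.827
endloop
endfacet
facet normal 0.054 0.194 0.980
outer loop
vertex -0.24 -1.169 2.033
vertex 0.153 -0.238 1.827
vertex -0.867 -0.361 1.908
endloop
endfacet
facet normal -0.220 -0.828 0.516
outer loop
vertex -0.244 -1.713 1.158
vertex -0.24 -1.169 2.033
vertex -1.112 -1.272 1.495
endloop
endfacet
facet normal 0.047 -0.793 -0.607
outer loop
vertex 0.147 -1.119 0.412
vertex -0.244 -1.713 1.158
vertex -0.873 -1.242 0.493
endloop
endfacet
facet normal 0.487 0.249 -0.837
outer loop
vertex 0.392 -0.208 0.825
vertex 0.147 -1.119 0.412
vertex -0.48 -0.311 0.287
endloop
endfacet
facet normal 0.492 0.859 0.143
outer loop
vertex 0.153 -0.238 1.827
vertex 0.392 -0.208 0.825
vertex -0.476 0.233 1.162
endloop
endfacet
facet normal 0.733 0.551 -0.399
outer loop
vertex -2.432 0.856 0.887
vertex -3.013 1.214 0.315
vertex -2.786 1.5 1.126
endloop
endfacet
facet normal -0.054 -0.373 0.926
outer loop
vertex -2.432 0.856 0.887
vertex -2.786 1.5 1.126
vertex -3.767 0.646 0.725
endloop
endfacet
facet normal 0.733 0.551 -0.399
outer loop
vertex -2.786 1.5 1.126
vertex -3.013 1.214 0.315
vertex -3.31 1.928 0.755
endloop
endfacet
facet normal -0.485 0.153 0.861
outer loop
vertex -2.786 1.5 1.126
vertex -3.31 1.928 0.755
vertex -3.767 0.646 0.725
endloop
endfacet
facet normal 0.732 0.551 -0.400
outer loop
vertex -3.31 1.928 0.755
vertex -3.013 1.214 0.315
vertex -3.611 1.818 0.052
endloop
endfacet
facet normal -0.891 0.310 0.333
outer loop
vertex -3.31 1.928 0.755
vertex -3.611 1.818 0.052
vertex -3.767 0.646 0.725
endloop
endfacet
facet normal 0.733 0.552 -0.399
outer loop
vertex -3.611 1.818 0.052
vertex -3.013 1.214 0.315
vertex -3.461 1.254 -0.453
endloop
endfacet
facet normal -0.965 -0.022 -0.262
outer loop
vertex -3.611 1.818 0.052
vertex -3.461 1.254 -0.453
vertex -3.767 0.646 0.725
endloop
endfacet
facet normal 0.733 0.552 -0.399
outer loop
vertex -3.461 1.254 -0.453
vertex -3.013 1.214 0.315
vertex -2.973 0.659 -0.38
endloop
endfacet
facet normal -0.651 -0.592 -0.475
outer loop
vertex -3.461 1.254 -0.453
vertex -2.973 0.659 -0.38
vertex -3.767 0.646 0.725
endloop
endfacet
facet normal 0.733 0.552 -0.398
outer loop
vertex -2.973 0.659 -0.38
vertex -3.013 1.214 0.315
vertex -2.516 0.482 0.216
endloop
endfacet
facet normal -0.187 -0.972 -0.145
outer loop
vertex -2.973 0.659 -0.38
vertex -2.516 0.482 0.216
vertex -3.767 0.646 0.725
endloop
endfacet
facet normal 0.733 0.551 -0.399
outer loop
vertex -2.516 0.482 0.216
vertex -3.013 1.214 0.315
vertex -2.432 0.856 0.887
endloop
endfacet
facet normal 0.080 -0.875 0.478
outer loop
vertex -2.516 0.482 0.216
vertex -2.432 0.856 0.887
vertex -3.767 0.646 0.725
endloop
endfacet

endsolid


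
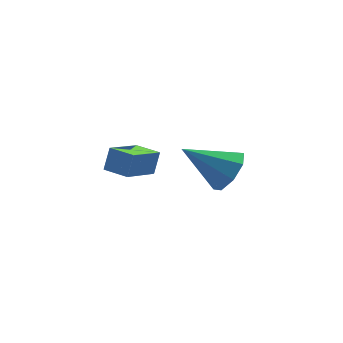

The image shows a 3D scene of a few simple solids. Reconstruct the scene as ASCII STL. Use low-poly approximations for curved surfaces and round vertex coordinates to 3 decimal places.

solid 
facet normal 0.772 -0.282 -0.570
outer loop
vertex 5.07 -1.743 0.417
vertex 4.484 -1.849 -0.324
vertex 5.003 -1.134 0.025
endloop
endfacet
facet normal 0.262 0.543 0.798
outer loop
vertex 5.07 -1.743 0.417
vertex 5.003 -1.134 0.025
vertex 2.956 -1.291 0.804
endloop
endfacet
facet normal 0.772 -0.282 -0.569
outer loop
vertex 5.003 -1.134 0.025
vertex 4.484 -1.849 -0.324
vertex 4.633 -0.944 -0.571
endloop
endfacet
facet normal 0.035 0.958 0.284
outer loop
vertex 5.003 -1.134 0.025
vertex 4.633 -0.944 -0.571
vertex 2.956 -1.291 0.804
endloop
endfacet
facet normal 0.772 -0.282 -0.569
outer loop
vertex 4.633 -0.944 -0.571
vertex 4.484 -1.849 -0.324
vertex 4.175 -1.285 -1.023
endloop
endfacet
facet normal -0.397 0.880 -0.262
outer loop
vertex 4.633 -0.944 -0.571
vertex 4.175 -1.285 -1.023
vertex 2.956 -1.291 0.804
endloop
endfacet
facet normal 0.772 -0.283 -0.569
outer loop
vertex 4.175 -1.285 -1.023
vertex 4.484 -1.849 -0.324
vertex 3.899 -1.956 -1.064
endloop
endfacet
facet normal -0.779 0.352 -0.519
outer loop
vertex 4.175 -1.285 -1.023
vertex 3.899 -1.956 -1.064
vertex 2.956 -1.291 0.804
endloop
endfacet
facet normal 0.772 -0.282 -0.570
outer loop
vertex 3.899 -1.956 -1.064
vertex 4.484 -1.849 -0.324
vertex 3.965 -2.565 -0.673
endloop
endfacet
facet normal -0.888 -0.313 -0.337
outer loop
vertex 3.899 -1.956 -1.064
vertex 3.965 -2.565 -0.673
vertex 2.956 -1.291 0.804
endloop
endfacet
facet normal 0.772 -0.282 -0.570
outer loop
vertex 3.965 -2.565 -0.673
vertex 4.484 -1.849 -0.324
vertex 4.336 -2.755 -0.076
endloop
endfacet
facet normal -0.660 -0.730 0.178
outer loop
vertex 3.965 -2.565 -0.673
vertex 4.336 -2.755 -0.076
vertex 2.956 -1.291 0.804
endloop
endfacet
facet normal 0.772 -0.282 -0.569
outer loop
vertex 4.336 -2.755 -0.076
vertex 4.484 -1.849 -0.324
vertex 4.793 -2.414 0.375
endloop
endfacet
facet normal -0.229 -0.651 0.724
outer loop
vertex 4.336 -2.755 -0.076
vertex 4.793 -2.414 0.375
vertex 2.956 -1.291 0.804
endloop
endfacet
facet normal 0.772 -0.283 -0.570
outer loop
vertex 4.793 -2.414 0.375
vertex 4.484 -1.849 -0.324
vertex 5.07 -1.743 0.417
endloop
endfacet
facet normal 0.153 -0.124 0.980
outer loop
vertex 4.793 -2.414 0.375
vertex 5.07 -1.743 0.417
vertex 2.956 -1.291 0.804
endloop
endfacet
facet normal -0.596 0.801 -0.059
outer loop
vertex -0.233 -3.598 3.248
vertex 0.901 -2.805 2.55
vertex -0.527 -3.875 2.455
endloop
endfacet
facet normal -0.731 -0.512 0.450
outer loop
vertex 0.039 -4.635 2.51
vertex -0.233 -3.598 3.248
vertex -0.527 -3.875 2.455
endloop
endfacet
facet normal -0.596 0.801 -0.058
outer loop
vertex -0.527 -3.875 2.455
vertex 0.901 -2.805 2.55
vertex 0.607 -3.081 1.757
endloop
endfacet
facet normal -0.331 -0.311 -0.891
outer loop
vertex 0.607 -3.081 1.757
vertex 0.039 -4.635 2.51
vertex -0.527 -3.875 2.455
endloop
endfacet
facet normal 0.331 0.311 0.891
outer loop
vertex -0.233 -3.598 3.248
vertex 1.467 -3.565 2.605
vertex 0.901 -2.805 2.55
endloop
endfacet
facet normal -0.732 -0.512 0.450
outer loop
vertex 0.333 -4.359 3.303
vertex -0.233 -3.598 3.248
vertex 0.039 -4.635 2.51
endloop
endfacet
facet normal 0.331 0.311 0.891
outer loop
vertex 0.333 -4.359 3.303
vertex 1.467 -3.565 2.605
vertex -0.233 -3.598 3.248
endloop
endfacet
facet normal 0.732 0.512 -0.450
outer loop
vertex 0.901 -2.805 2.55
vertex 1.467 -3.565 2.605
vertex 0.607 -3.081 1.757
endloop
endfacet
facet normal -0.331 -0.311 -0.891
outer loop
vertex 1.173 -3.842 1.812
vertex 0.039 -4.635 2.51
vertex 0.607 -3.081 1.757
endloop
endfacet
facet normal 0.732 0.512 -0.450
outer loop
vertex 0.607 -3.081 1.757
vertex 1.467 -3.565 2.605
vertex 1.173 -3.842 1.812
endloop
endfacet
facet normal 0.596 -0.801 0.058
outer loop
vertex 1.173 -3.842 1.812
vertex 0.333 -4.359 3.303
vertex 0.039 -4.635 2.51
endloop
endfacet
facet normal 0.596 -0.800 0.058
outer loop
vertex 1.467 -3.565 2.605
vertex 0.333 -4.359 3.303
vertex 1.173 -3.842 1.812
endloop
endfacet

endsolid


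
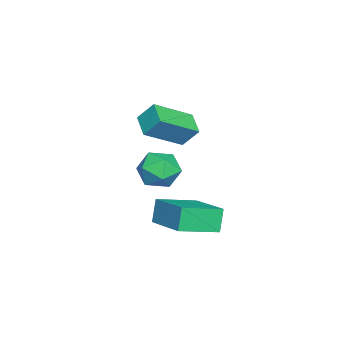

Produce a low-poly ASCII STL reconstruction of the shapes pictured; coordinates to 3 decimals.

solid 
facet normal -0.599 0.625 -0.501
outer loop
vertex -1.138 0.758 0.83
vertex -0.201 1.292 0.376
vertex -1.153 0.054 -0.029
endloop
endfacet
facet normal -0.801 -0.456 0.388
outer loop
vertex 0.081 -1.232 1.004
vertex -1.138 0.758 0.83
vertex -1.153 0.054 -0.029
endloop
endfacet
facet normal -0.599 0.625 -0.501
outer loop
vertex -1.153 0.054 -0.029
vertex -0.201 1.292 0.376
vertex -0.216 0.589 -0.483
endloop
endfacet
facet normal -0.013 -0.634 -0.773
outer loop
vertex -0.216 0.589 -0.483
vertex 0.081 -1.232 1.004
vertex -1.153 0.054 -0.029
endloop
endfacet
facet normal 0.013 0.634 0.773
outer loop
vertex -1.138 0.758 0.83
vertex 1.033 0.006 1.409
vertex -0.201 1.292 0.376
endloop
endfacet
facet normal -0.801 -0.457 0.388
outer loop
vertex 0.096 -0.529 1.863
vertex -1.138 0.758 0.83
vertex 0.081 -1.232 1.004
endloop
endfacet
facet normal 0.013 0.634 0.774
outer loop
vertex 0.096 -0.529 1.863
vertex 1.033 0.006 1.409
vertex -1.138 0.758 0.83
endloop
endfacet
facet normal 0.801 0.457 -0.388
outer loop
vertex -0.201 1.292 0.376
vertex 1.033 0.006 1.409
vertex -0.216 0.589 -0.483
endloop
endfacet
facet normal -0.014 -0.634 -0.773
outer loop
vertex 1.018 -0.698 0.55
vertex 0.081 -1.232 1.004
vertex -0.216 0.589 -0.483
endloop
endfacet
facet normal 0.801 0.456 -0.388
outer loop
vertex -0.216 0.589 -0.483
vertex 1.033 0.006 1.409
vertex 1.018 -0.698 0.55
endloop
endfacet
facet normal 0.599 -0.625 0.501
outer loop
vertex 1.018 -0.698 0.55
vertex 0.096 -0.529 1.863
vertex 0.081 -1.232 1.004
endloop
endfacet
facet normal 0.599 -0.624 0.501
outer loop
vertex 1.033 0.006 1.409
vertex 0.096 -0.529 1.863
vertex 1.018 -0.698 0.55
endloop
endfacet
facet normal -0.694 -0.671 -0.261
outer loop
vertex 2.878 0.324 -2.019
vertex 1.743 1.694 -2.526
vertex 3.312 0.29 -3.083
endloop
endfacet
facet normal 0.613 -0.741 0.274
outer loop
vertex 4.817 1.746 -2.514
vertex 2.878 0.324 -2.019
vertex 3.312 0.29 -3.083
endloop
endfacet
facet normal -0.694 -0.671 -0.262
outer loop
vertex 3.312 0.29 -3.083
vertex 1.743 1.694 -2.526
vertex 2.178 1.66 -3.59
endloop
endfacet
facet normal 0.378 -0.029 -0.925
outer loop
vertex 2.178 1.66 -3.59
vertex 4.817 1.746 -2.514
vertex 3.312 0.29 -3.083
endloop
endfacet
facet normal -0.378 0.029 0.925
outer loop
vertex 2.878 0.324 -2.019
vertex 3.248 3.15 -1.957
vertex 1.743 1.694 -2.526
endloop
endfacet
facet normal 0.613 -0.741 0.274
outer loop
vertex 4.382 1.78 -1.45
vertex 2.878 0.324 -2.019
vertex 4.817 1.746 -2.514
endloop
endfacet
facet normal -0.378 0.029 0.925
outer loop
vertex 4.382 1.78 -1.45
vertex 3.248 3.15 -1.957
vertex 2.878 0.324 -2.019
endloop
endfacet
facet normal -0.613 0.741 -0.274
outer loop
vertex 1.743 1.694 -2.526
vertex 3.248 3.15 -1.957
vertex 2.178 1.66 -3.59
endloop
endfacet
facet normal 0.378 -0.029 -0.925
outer loop
vertex 3.682 3.116 -3.021
vertex 4.817 1.746 -2.514
vertex 2.178 1.66 -3.59
endloop
endfacet
facet normal -0.613 0.741 -0.274
outer loop
vertex 2.178 1.66 -3.59
vertex 3.248 3.15 -1.957
vertex 3.682 3.116 -3.021
endloop
endfacet
facet normal 0.693 0.671 0.262
outer loop
vertex 3.682 3.116 -3.021
vertex 4.382 1.78 -1.45
vertex 4.817 1.746 -2.514
endloop
endfacet
facet normal 0.694 0.671 0.262
outer loop
vertex 3.248 3.15 -1.957
vertex 4.382 1.78 -1.45
vertex 3.682 3.116 -3.021
endloop
endfacet
facet normal -0.197 0.850 -0.489
outer loop
vertex -0.723 -0.1 -3.31
vertex -1.692 -0.09 -2.902
vertex -0.904 0.385 -2.395
endloop
endfacet
facet normal 0.497 0.804 -0.328
outer loop
vertex -0.723 -0.1 -3.31
vertex -0.904 0.385 -2.395
vertex -0.039 -0.2 -2.518
endloop
endfacet
facet normal 0.753 0.207 -0.624
outer loop
vertex -0.723 -0.1 -3.31
vertex -0.039 -0.2 -2.518
vertex -0.293 -1.037 -3.102
endloop
endfacet
facet normal 0.217 -0.116 -0.969
outer loop
vertex -0.723 -0.1 -3.31
vertex -0.293 -1.037 -3.102
vertex -1.315 -0.969 -3.339
endloop
endfacet
facet normal -0.370 0.282 -0.885
outer loop
vertex -0.723 -0.1 -3.31
vertex -1.315 -0.969 -3.339
vertex -1.692 -0.09 -2.902
endloop
endfacet
facet normal 0.555 0.740 0.380
outer loop
vertex -0.039 -0.2 -2.518
vertex -0.904 0.385 -2.395
vertex -0.585 -0.251 -1.621
endloop
endfacet
facet normal -0.568 0.815 0.119
outer loop
vertex -0.904 0.385 -2.395
vertex -1.692 -0.09 -2.902
vertex -1.607 -0.183 -1.858
endloop
endfacet
facet normal -0.847 -0.104 -0.521
outer loop
vertex -1.692 -0.09 -2.902
vertex -1.315 -0.969 -3.339
vertex -1.861 -1.02 -2.442
endloop
endfacet
facet normal 0.102 -0.747 -0.656
outer loop
vertex -1.315 -0.969 -3.339
vertex -0.293 -1.037 -3.102
vertex -0.996 -1.605 -2.565
endloop
endfacet
facet normal 0.969 -0.225 -0.099
outer loop
vertex -0.293 -1.037 -3.102
vertex -0.039 -0.2 -2.518
vertex -0.208 -1.13 -2.058
endloop
endfacet
facet normal -0.217 0.116 0.969
outer loop
vertex -1.177 -1.12 -1.65
vertex -0.585 -0.251 -1.621
vertex -1.607 -0.183 -1.858
endloop
endfacet
facet normal -0.753 -0.207 0.624
outer loop
vertex -1.177 -1.12 -1.65
vertex -1.607 -0.183 -1.858
vertex -1.861 -1.02 -2.442
endloop
endfacet
facet normal -0.497 -0.804 0.328
outer loop
vertex -1.177 -1.12 -1.65
vertex -1.861 -1.02 -2.442
vertex -0.996 -1.605 -2.565
endloop
endfacet
facet normal 0.197 -0.850 0.489
outer loop
vertex -1.177 -1.12 -1.65
vertex -0.996 -1.605 -2.565
vertex -0.208 -1.13 -2.058
endloop
endfacet
facet normal 0.370 -0.282 0.885
outer loop
vertex -1.177 -1.12 -1.65
vertex -0.208 -1.13 -2.058
vertex -0.585 -0.251 -1.621
endloop
endfacet
facet normal -0.102 0.747 0.656
outer loop
vertex -1.607 -0.183 -1.858
vertex -0.585 -0.251 -1.621
vertex -0.904 0.385 -2.395
endloop
endfacet
facet normal -0.969 0.225 0.099
outer loop
vertex -1.861 -1.02 -2.442
vertex -1.607 -0.183 -1.858
vertex -1.692 -0.09 -2.902
endloop
endfacet
facet normal -0.555 -0.740 -0.380
outer loop
vertex -0.996 -1.605 -2.565
vertex -1.861 -1.02 -2.442
vertex -1.315 -0.969 -3.339
endloop
endfacet
facet normal 0.568 -0.815 -0.119
outer loop
vertex -0.208 -1.13 -2.058
vertex -0.996 -1.605 -2.565
vertex -0.293 -1.037 -3.102
endloop
endfacet
facet normal 0.847 0.104 0.521
outer loop
vertex -0.585 -0.251 -1.621
vertex -0.208 -1.13 -2.058
vertex -0.039 -0.2 -2.518
endloop
endfacet

endsolid


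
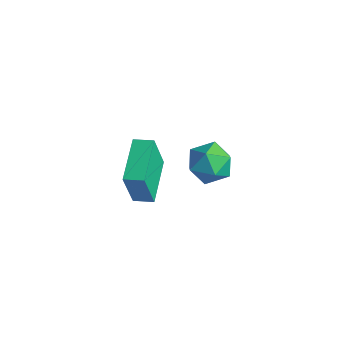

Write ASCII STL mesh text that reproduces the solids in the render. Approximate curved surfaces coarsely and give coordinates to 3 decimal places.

solid 
facet normal -0.465 0.874 0.139
outer loop
vertex -1.775 4.063 -2.289
vertex -2.724 3.569 -2.357
vertex -2.242 3.674 -1.405
endloop
endfacet
facet normal 0.168 0.867 0.470
outer loop
vertex -1.775 4.063 -2.289
vertex -2.242 3.674 -1.405
vertex -1.187 3.55 -1.553
endloop
endfacet
facet normal 0.671 0.741 -0.019
outer loop
vertex -1.775 4.063 -2.289
vertex -1.187 3.55 -1.553
vertex -1.017 3.369 -2.596
endloop
endfacet
facet normal 0.350 0.671 -0.653
outer loop
vertex -1.775 4.063 -2.289
vertex -1.017 3.369 -2.596
vertex -1.967 3.381 -3.093
endloop
endfacet
facet normal -0.352 0.753 -0.555
outer loop
vertex -1.775 4.063 -2.289
vertex -1.967 3.381 -3.093
vertex -2.724 3.569 -2.357
endloop
endfacet
facet normal 0.169 0.322 0.932
outer loop
vertex -1.187 3.55 -1.553
vertex -2.242 3.674 -1.405
vertex -1.773 2.739 -1.167
endloop
endfacet
facet normal -0.855 0.334 0.396
outer loop
vertex -2.242 3.674 -1.405
vertex -2.724 3.569 -2.357
vertex -2.723 2.751 -1.664
endloop
endfacet
facet normal -0.672 0.140 -0.727
outer loop
vertex -2.724 3.569 -2.357
vertex -1.967 3.381 -3.093
vertex -2.553 2.57 -2.707
endloop
endfacet
facet normal 0.464 0.007 -0.886
outer loop
vertex -1.967 3.381 -3.093
vertex -1.017 3.369 -2.596
vertex -1.498 2.446 -2.855
endloop
endfacet
facet normal 0.983 0.119 0.140
outer loop
vertex -1.017 3.369 -2.596
vertex -1.187 3.55 -1.553
vertex -1.016 2.551 -1.903
endloop
endfacet
facet normal -0.350 -0.671 0.653
outer loop
vertex -1.965 2.057 -1.971
vertex -1.773 2.739 -1.167
vertex -2.723 2.751 -1.664
endloop
endfacet
facet normal -0.671 -0.741 0.019
outer loop
vertex -1.965 2.057 -1.971
vertex -2.723 2.751 -1.664
vertex -2.553 2.57 -2.707
endloop
endfacet
facet normal -0.168 -0.867 -0.470
outer loop
vertex -1.965 2.057 -1.971
vertex -2.553 2.57 -2.707
vertex -1.498 2.446 -2.855
endloop
endfacet
facet normal 0.465 -0.874 -0.139
outer loop
vertex -1.965 2.057 -1.971
vertex -1.498 2.446 -2.855
vertex -1.016 2.551 -1.903
endloop
endfacet
facet normal 0.352 -0.753 0.555
outer loop
vertex -1.965 2.057 -1.971
vertex -1.016 2.551 -1.903
vertex -1.773 2.739 -1.167
endloop
endfacet
facet normal -0.464 -0.007 0.886
outer loop
vertex -2.723 2.751 -1.664
vertex -1.773 2.739 -1.167
vertex -2.242 3.674 -1.405
endloop
endfacet
facet normal -0.983 -0.119 -0.140
outer loop
vertex -2.553 2.57 -2.707
vertex -2.723 2.751 -1.664
vertex -2.724 3.569 -2.357
endloop
endfacet
facet normal -0.169 -0.322 -0.932
outer loop
vertex -1.498 2.446 -2.855
vertex -2.553 2.57 -2.707
vertex -1.967 3.381 -3.093
endloop
endfacet
facet normal 0.855 -0.334 -0.396
outer loop
vertex -1.016 2.551 -1.903
vertex -1.498 2.446 -2.855
vertex -1.017 3.369 -2.596
endloop
endfacet
facet normal 0.672 -0.140 0.727
outer loop
vertex -1.773 2.739 -1.167
vertex -1.016 2.551 -1.903
vertex -1.187 3.55 -1.553
endloop
endfacet
facet normal -0.803 -0.579 -0.140
outer loop
vertex -0.718 -2.492 1.882
vertex -1.92 -0.94 2.357
vertex -0.774 -1.967 0.025
endloop
endfacet
facet normal 0.596 -0.768 -0.235
outer loop
vertex -0.1 -1.48 0.143
vertex -0.718 -2.492 1.882
vertex -0.774 -1.967 0.025
endloop
endfacet
facet normal -0.803 -0.580 -0.139
outer loop
vertex -0.774 -1.967 0.025
vertex -1.92 -0.94 2.357
vertex -1.977 -0.415 0.501
endloop
endfacet
facet normal -0.029 0.273 -0.962
outer loop
vertex -1.977 -0.415 0.501
vertex -0.1 -1.48 0.143
vertex -0.774 -1.967 0.025
endloop
endfacet
facet normal 0.028 -0.272 0.962
outer loop
vertex -0.718 -2.492 1.882
vertex -1.246 -0.453 2.475
vertex -1.92 -0.94 2.357
endloop
endfacet
facet normal 0.595 -0.768 -0.236
outer loop
vertex -0.043 -2.005 1.999
vertex -0.718 -2.492 1.882
vertex -0.1 -1.48 0.143
endloop
endfacet
facet normal 0.030 -0.272 0.962
outer loop
vertex -0.043 -2.005 1.999
vertex -1.246 -0.453 2.475
vertex -0.718 -2.492 1.882
endloop
endfacet
facet normal -0.596 0.768 0.235
outer loop
vertex -1.92 -0.94 2.357
vertex -1.246 -0.453 2.475
vertex -1.977 -0.415 0.501
endloop
endfacet
facet normal -0.029 0.272 -0.962
outer loop
vertex -1.302 0.072 0.618
vertex -0.1 -1.48 0.143
vertex -1.977 -0.415 0.501
endloop
endfacet
facet normal -0.595 0.768 0.235
outer loop
vertex -1.977 -0.415 0.501
vertex -1.246 -0.453 2.475
vertex -1.302 0.072 0.618
endloop
endfacet
facet normal 0.803 0.579 0.139
outer loop
vertex -1.302 0.072 0.618
vertex -0.043 -2.005 1.999
vertex -0.1 -1.48 0.143
endloop
endfacet
facet normal 0.803 0.580 0.140
outer loop
vertex -1.246 -0.453 2.475
vertex -0.043 -2.005 1.999
vertex -1.302 0.072 0.618
endloop
endfacet

endsolid


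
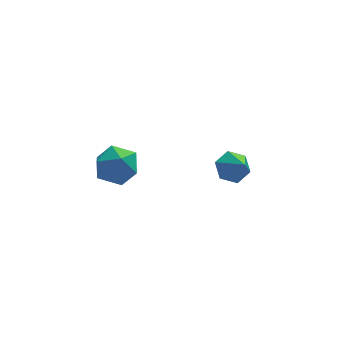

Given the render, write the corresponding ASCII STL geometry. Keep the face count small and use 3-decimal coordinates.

solid 
facet normal -0.217 0.706 -0.674
outer loop
vertex 4.476 1.699 -4.024
vertex 3.702 1.177 -4.322
vertex 3.602 1.834 -3.602
endloop
endfacet
facet normal 0.452 0.270 0.850
outer loop
vertex 4.476 1.699 -4.024
vertex 3.602 1.834 -3.602
vertex 4.038 0.083 -3.278
endloop
endfacet
facet normal -0.217 0.706 -0.674
outer loop
vertex 3.602 1.834 -3.602
vertex 3.702 1.177 -4.322
vertex 2.828 1.312 -3.9
endloop
endfacet
facet normal -0.399 0.070 0.914
outer loop
vertex 3.602 1.834 -3.602
vertex 2.828 1.312 -3.9
vertex 4.038 0.083 -3.278
endloop
endfacet
facet normal -0.216 0.707 -0.674
outer loop
vertex 2.828 1.312 -3.9
vertex 3.702 1.177 -4.322
vertex 2.928 0.656 -4.62
endloop
endfacet
facet normal -0.747 -0.540 0.388
outer loop
vertex 2.828 1.312 -3.9
vertex 2.928 0.656 -4.62
vertex 4.038 0.083 -3.278
endloop
endfacet
facet normal -0.217 0.707 -0.673
outer loop
vertex 2.928 0.656 -4.62
vertex 3.702 1.177 -4.322
vertex 3.802 0.521 -5.043
endloop
endfacet
facet normal -0.245 -0.948 -0.203
outer loop
vertex 2.928 0.656 -4.62
vertex 3.802 0.521 -5.043
vertex 4.038 0.083 -3.278
endloop
endfacet
facet normal -0.217 0.707 -0.673
outer loop
vertex 3.802 0.521 -5.043
vertex 3.702 1.177 -4.322
vertex 4.576 1.042 -4.745
endloop
endfacet
facet normal 0.607 -0.749 -0.267
outer loop
vertex 3.802 0.521 -5.043
vertex 4.576 1.042 -4.745
vertex 4.038 0.083 -3.278
endloop
endfacet
facet normal -0.217 0.706 -0.674
outer loop
vertex 4.576 1.042 -4.745
vertex 3.702 1.177 -4.322
vertex 4.476 1.699 -4.024
endloop
endfacet
facet normal 0.956 -0.139 0.259
outer loop
vertex 4.576 1.042 -4.745
vertex 4.476 1.699 -4.024
vertex 4.038 0.083 -3.278
endloop
endfacet
facet normal -0.985 0.172 -0.000
outer loop
vertex -3.505 -1.38 -1.671
vertex -3.509 -1.4 -0.441
vertex -3.324 -0.341 -1.039
endloop
endfacet
facet normal -0.676 0.465 -0.572
outer loop
vertex -3.505 -1.38 -1.671
vertex -3.324 -0.341 -1.039
vertex -2.645 -0.58 -2.036
endloop
endfacet
facet normal -0.347 -0.054 -0.936
outer loop
vertex -3.505 -1.38 -1.671
vertex -2.645 -0.58 -2.036
vertex -2.409 -1.788 -2.054
endloop
endfacet
facet normal -0.455 -0.668 -0.589
outer loop
vertex -3.505 -1.38 -1.671
vertex -2.409 -1.788 -2.054
vertex -2.943 -2.294 -1.069
endloop
endfacet
facet normal -0.848 -0.529 -0.011
outer loop
vertex -3.505 -1.38 -1.671
vertex -2.943 -2.294 -1.069
vertex -3.509 -1.4 -0.441
endloop
endfacet
facet normal -0.177 0.923 -0.342
outer loop
vertex -2.645 -0.58 -2.036
vertex -3.324 -0.341 -1.039
vertex -2.117 -0.106 -1.031
endloop
endfacet
facet normal -0.679 0.447 0.582
outer loop
vertex -3.324 -0.341 -1.039
vertex -3.509 -1.4 -0.441
vertex -2.651 -0.612 -0.046
endloop
endfacet
facet normal -0.458 -0.687 0.565
outer loop
vertex -3.509 -1.4 -0.441
vertex -2.943 -2.294 -1.069
vertex -2.415 -1.82 -0.064
endloop
endfacet
facet normal 0.180 -0.911 -0.371
outer loop
vertex -2.943 -2.294 -1.069
vertex -2.409 -1.788 -2.054
vertex -1.736 -2.059 -1.061
endloop
endfacet
facet normal 0.353 0.083 -0.932
outer loop
vertex -2.409 -1.788 -2.054
vertex -2.645 -0.58 -2.036
vertex -1.551 -1.0 -1.659
endloop
endfacet
facet normal 0.455 0.668 0.589
outer loop
vertex -1.555 -1.02 -0.429
vertex -2.117 -0.106 -1.031
vertex -2.651 -0.612 -0.046
endloop
endfacet
facet normal 0.347 0.054 0.936
outer loop
vertex -1.555 -1.02 -0.429
vertex -2.651 -0.612 -0.046
vertex -2.415 -1.82 -0.064
endloop
endfacet
facet normal 0.676 -0.465 0.572
outer loop
vertex -1.555 -1.02 -0.429
vertex -2.415 -1.82 -0.064
vertex -1.736 -2.059 -1.061
endloop
endfacet
facet normal 0.985 -0.172 0.000
outer loop
vertex -1.555 -1.02 -0.429
vertex -1.736 -2.059 -1.061
vertex -1.551 -1.0 -1.659
endloop
endfacet
facet normal 0.848 0.529 0.011
outer loop
vertex -1.555 -1.02 -0.429
vertex -1.551 -1.0 -1.659
vertex -2.117 -0.106 -1.031
endloop
endfacet
facet normal -0.180 0.911 0.371
outer loop
vertex -2.651 -0.612 -0.046
vertex -2.117 -0.106 -1.031
vertex -3.324 -0.341 -1.039
endloop
endfacet
facet normal -0.353 -0.083 0.932
outer loop
vertex -2.415 -1.82 -0.064
vertex -2.651 -0.612 -0.046
vertex -3.509 -1.4 -0.441
endloop
endfacet
facet normal 0.177 -0.923 0.342
outer loop
vertex -1.736 -2.059 -1.061
vertex -2.415 -1.82 -0.064
vertex -2.943 -2.294 -1.069
endloop
endfacet
facet normal 0.679 -0.447 -0.582
outer loop
vertex -1.551 -1.0 -1.659
vertex -1.736 -2.059 -1.061
vertex -2.409 -1.788 -2.054
endloop
endfacet
facet normal 0.458 0.687 -0.565
outer loop
vertex -2.117 -0.106 -1.031
vertex -1.551 -1.0 -1.659
vertex -2.645 -0.58 -2.036
endloop
endfacet

endsolid


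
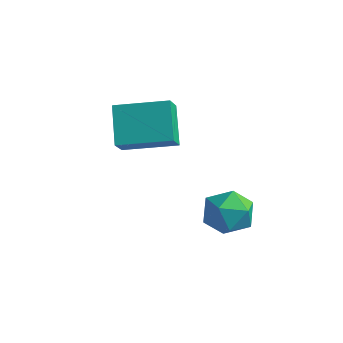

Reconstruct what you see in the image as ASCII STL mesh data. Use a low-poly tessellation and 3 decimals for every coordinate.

solid 
facet normal -0.514 0.528 0.676
outer loop
vertex -4.099 -3.1 3.821
vertex -2.335 -1.88 4.209
vertex -4.451 -2.308 2.934
endloop
endfacet
facet normal -0.809 -0.560 -0.178
outer loop
vertex -3.505 -3.28 1.691
vertex -4.099 -3.1 3.821
vertex -4.451 -2.308 2.934
endloop
endfacet
facet normal -0.514 0.528 0.676
outer loop
vertex -4.451 -2.308 2.934
vertex -2.335 -1.88 4.209
vertex -2.687 -1.088 3.322
endloop
endfacet
facet normal -0.284 0.638 -0.715
outer loop
vertex -2.687 -1.088 3.322
vertex -3.505 -3.28 1.691
vertex -4.451 -2.308 2.934
endloop
endfacet
facet normal 0.284 -0.638 0.715
outer loop
vertex -4.099 -3.1 3.821
vertex -1.389 -2.852 2.966
vertex -2.335 -1.88 4.209
endloop
endfacet
facet normal -0.809 -0.560 -0.178
outer loop
vertex -3.153 -4.072 2.578
vertex -4.099 -3.1 3.821
vertex -3.505 -3.28 1.691
endloop
endfacet
facet normal 0.284 -0.638 0.715
outer loop
vertex -3.153 -4.072 2.578
vertex -1.389 -2.852 2.966
vertex -4.099 -3.1 3.821
endloop
endfacet
facet normal 0.809 0.560 0.178
outer loop
vertex -2.335 -1.88 4.209
vertex -1.389 -2.852 2.966
vertex -2.687 -1.088 3.322
endloop
endfacet
facet normal -0.284 0.638 -0.715
outer loop
vertex -1.741 -2.06 2.079
vertex -3.505 -3.28 1.691
vertex -2.687 -1.088 3.322
endloop
endfacet
facet normal 0.809 0.560 0.178
outer loop
vertex -2.687 -1.088 3.322
vertex -1.389 -2.852 2.966
vertex -1.741 -2.06 2.079
endloop
endfacet
facet normal 0.514 -0.528 -0.676
outer loop
vertex -1.741 -2.06 2.079
vertex -3.153 -4.072 2.578
vertex -3.505 -3.28 1.691
endloop
endfacet
facet normal 0.514 -0.528 -0.676
outer loop
vertex -1.389 -2.852 2.966
vertex -3.153 -4.072 2.578
vertex -1.741 -2.06 2.079
endloop
endfacet
facet normal -0.114 0.823 0.556
outer loop
vertex -0.395 -0.889 -0.785
vertex 0.238 -1.341 0.014
vertex 0.708 -0.731 -0.792
endloop
endfacet
facet normal -0.141 0.980 -0.138
outer loop
vertex -0.395 -0.889 -0.785
vertex 0.708 -0.731 -0.792
vertex 0.169 -0.943 -1.744
endloop
endfacet
facet normal -0.673 0.602 -0.430
outer loop
vertex -0.395 -0.889 -0.785
vertex 0.169 -0.943 -1.744
vertex -0.634 -1.685 -1.527
endloop
endfacet
facet normal -0.974 0.212 0.086
outer loop
vertex -0.395 -0.889 -0.785
vertex -0.634 -1.685 -1.527
vertex -0.591 -1.931 -0.441
endloop
endfacet
facet normal -0.629 0.348 0.695
outer loop
vertex -0.395 -0.889 -0.785
vertex -0.591 -1.931 -0.441
vertex 0.238 -1.341 0.014
endloop
endfacet
facet normal 0.471 0.766 -0.437
outer loop
vertex 0.169 -0.943 -1.744
vertex 0.708 -0.731 -0.792
vertex 1.151 -1.429 -1.539
endloop
endfacet
facet normal 0.515 0.512 0.688
outer loop
vertex 0.708 -0.731 -0.792
vertex 0.238 -1.341 0.014
vertex 1.194 -1.675 -0.453
endloop
endfacet
facet normal -0.318 -0.257 0.913
outer loop
vertex 0.238 -1.341 0.014
vertex -0.591 -1.931 -0.441
vertex 0.391 -2.417 -0.236
endloop
endfacet
facet normal -0.876 -0.477 -0.073
outer loop
vertex -0.591 -1.931 -0.441
vertex -0.634 -1.685 -1.527
vertex -0.148 -2.629 -1.188
endloop
endfacet
facet normal -0.389 0.156 -0.908
outer loop
vertex -0.634 -1.685 -1.527
vertex 0.169 -0.943 -1.744
vertex 0.322 -2.019 -1.994
endloop
endfacet
facet normal 0.974 -0.212 -0.086
outer loop
vertex 0.955 -2.471 -1.195
vertex 1.151 -1.429 -1.539
vertex 1.194 -1.675 -0.453
endloop
endfacet
facet normal 0.673 -0.602 0.430
outer loop
vertex 0.955 -2.471 -1.195
vertex 1.194 -1.675 -0.453
vertex 0.391 -2.417 -0.236
endloop
endfacet
facet normal 0.141 -0.980 0.138
outer loop
vertex 0.955 -2.471 -1.195
vertex 0.391 -2.417 -0.236
vertex -0.148 -2.629 -1.188
endloop
endfacet
facet normal 0.114 -0.823 -0.556
outer loop
vertex 0.955 -2.471 -1.195
vertex -0.148 -2.629 -1.188
vertex 0.322 -2.019 -1.994
endloop
endfacet
facet normal 0.629 -0.348 -0.695
outer loop
vertex 0.955 -2.471 -1.195
vertex 0.322 -2.019 -1.994
vertex 1.151 -1.429 -1.539
endloop
endfacet
facet normal 0.876 0.477 0.073
outer loop
vertex 1.194 -1.675 -0.453
vertex 1.151 -1.429 -1.539
vertex 0.708 -0.731 -0.792
endloop
endfacet
facet normal 0.389 -0.156 0.908
outer loop
vertex 0.391 -2.417 -0.236
vertex 1.194 -1.675 -0.453
vertex 0.238 -1.341 0.014
endloop
endfacet
facet normal -0.471 -0.766 0.437
outer loop
vertex -0.148 -2.629 -1.188
vertex 0.391 -2.417 -0.236
vertex -0.591 -1.931 -0.441
endloop
endfacet
facet normal -0.515 -0.512 -0.688
outer loop
vertex 0.322 -2.019 -1.994
vertex -0.148 -2.629 -1.188
vertex -0.634 -1.685 -1.527
endloop
endfacet
facet normal 0.318 0.257 -0.913
outer loop
vertex 1.151 -1.429 -1.539
vertex 0.322 -2.019 -1.994
vertex 0.169 -0.943 -1.744
endloop
endfacet

endsolid


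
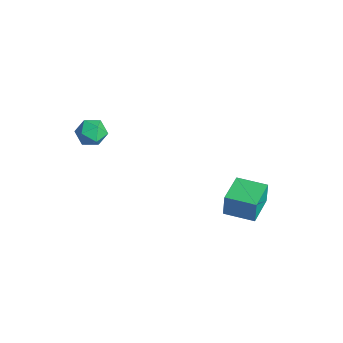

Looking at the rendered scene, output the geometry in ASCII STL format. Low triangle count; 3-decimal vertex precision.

solid 
facet normal -0.789 0.265 0.554
outer loop
vertex -3.193 -1.748 4.359
vertex -3.676 -2.284 3.927
vertex -3.277 -2.543 4.62
endloop
endfacet
facet normal -0.184 0.324 0.928
outer loop
vertex -3.193 -1.748 4.359
vertex -3.277 -2.543 4.62
vertex -2.522 -2.171 4.64
endloop
endfacet
facet normal 0.246 0.776 0.581
outer loop
vertex -3.193 -1.748 4.359
vertex -2.522 -2.171 4.64
vertex -2.456 -1.682 3.959
endloop
endfacet
facet normal -0.093 0.996 -0.007
outer loop
vertex -3.193 -1.748 4.359
vertex -2.456 -1.682 3.959
vertex -3.169 -1.752 3.518
endloop
endfacet
facet normal -0.733 0.680 -0.024
outer loop
vertex -3.193 -1.748 4.359
vertex -3.169 -1.752 3.518
vertex -3.676 -2.284 3.927
endloop
endfacet
facet normal 0.131 -0.316 0.940
outer loop
vertex -2.522 -2.171 4.64
vertex -3.277 -2.543 4.62
vertex -2.591 -2.968 4.382
endloop
endfacet
facet normal -0.848 -0.412 0.334
outer loop
vertex -3.277 -2.543 4.62
vertex -3.676 -2.284 3.927
vertex -3.304 -3.038 3.941
endloop
endfacet
facet normal -0.757 0.260 -0.600
outer loop
vertex -3.676 -2.284 3.927
vertex -3.169 -1.752 3.518
vertex -3.238 -2.549 3.26
endloop
endfacet
facet normal 0.279 0.771 -0.573
outer loop
vertex -3.169 -1.752 3.518
vertex -2.456 -1.682 3.959
vertex -2.483 -2.177 3.28
endloop
endfacet
facet normal 0.827 0.415 0.378
outer loop
vertex -2.456 -1.682 3.959
vertex -2.522 -2.171 4.64
vertex -2.084 -2.436 3.973
endloop
endfacet
facet normal 0.093 -0.996 0.007
outer loop
vertex -2.567 -2.972 3.541
vertex -2.591 -2.968 4.382
vertex -3.304 -3.038 3.941
endloop
endfacet
facet normal -0.246 -0.776 -0.581
outer loop
vertex -2.567 -2.972 3.541
vertex -3.304 -3.038 3.941
vertex -3.238 -2.549 3.26
endloop
endfacet
facet normal 0.184 -0.324 -0.928
outer loop
vertex -2.567 -2.972 3.541
vertex -3.238 -2.549 3.26
vertex -2.483 -2.177 3.28
endloop
endfacet
facet normal 0.789 -0.265 -0.554
outer loop
vertex -2.567 -2.972 3.541
vertex -2.483 -2.177 3.28
vertex -2.084 -2.436 3.973
endloop
endfacet
facet normal 0.733 -0.680 0.024
outer loop
vertex -2.567 -2.972 3.541
vertex -2.084 -2.436 3.973
vertex -2.591 -2.968 4.382
endloop
endfacet
facet normal -0.279 -0.771 0.573
outer loop
vertex -3.304 -3.038 3.941
vertex -2.591 -2.968 4.382
vertex -3.277 -2.543 4.62
endloop
endfacet
facet normal -0.827 -0.415 -0.378
outer loop
vertex -3.238 -2.549 3.26
vertex -3.304 -3.038 3.941
vertex -3.676 -2.284 3.927
endloop
endfacet
facet normal -0.131 0.316 -0.940
outer loop
vertex -2.483 -2.177 3.28
vertex -3.238 -2.549 3.26
vertex -3.169 -1.752 3.518
endloop
endfacet
facet normal 0.848 0.412 -0.334
outer loop
vertex -2.084 -2.436 3.973
vertex -2.483 -2.177 3.28
vertex -2.456 -1.682 3.959
endloop
endfacet
facet normal 0.757 -0.260 0.600
outer loop
vertex -2.591 -2.968 4.382
vertex -2.084 -2.436 3.973
vertex -2.522 -2.171 4.64
endloop
endfacet
facet normal -0.702 0.706 -0.096
outer loop
vertex 0.246 3.751 0.616
vertex 1.367 4.864 0.597
vertex 0.316 3.66 -0.569
endloop
endfacet
facet normal -0.710 -0.704 0.012
outer loop
vertex 1.573 2.396 -0.397
vertex 0.246 3.751 0.616
vertex 0.316 3.66 -0.569
endloop
endfacet
facet normal -0.702 0.706 -0.096
outer loop
vertex 0.316 3.66 -0.569
vertex 1.367 4.864 0.597
vertex 1.438 4.773 -0.587
endloop
endfacet
facet normal 0.060 -0.076 -0.995
outer loop
vertex 1.438 4.773 -0.587
vertex 1.573 2.396 -0.397
vertex 0.316 3.66 -0.569
endloop
endfacet
facet normal -0.059 0.077 0.995
outer loop
vertex 0.246 3.751 0.616
vertex 2.624 3.6 0.769
vertex 1.367 4.864 0.597
endloop
endfacet
facet normal -0.710 -0.704 0.012
outer loop
vertex 1.502 2.487 0.787
vertex 0.246 3.751 0.616
vertex 1.573 2.396 -0.397
endloop
endfacet
facet normal -0.059 0.076 0.995
outer loop
vertex 1.502 2.487 0.787
vertex 2.624 3.6 0.769
vertex 0.246 3.751 0.616
endloop
endfacet
facet normal 0.710 0.704 -0.012
outer loop
vertex 1.367 4.864 0.597
vertex 2.624 3.6 0.769
vertex 1.438 4.773 -0.587
endloop
endfacet
facet normal 0.059 -0.076 -0.995
outer loop
vertex 2.694 3.509 -0.416
vertex 1.573 2.396 -0.397
vertex 1.438 4.773 -0.587
endloop
endfacet
facet normal 0.710 0.704 -0.012
outer loop
vertex 1.438 4.773 -0.587
vertex 2.624 3.6 0.769
vertex 2.694 3.509 -0.416
endloop
endfacet
facet normal 0.702 -0.706 0.096
outer loop
vertex 2.694 3.509 -0.416
vertex 1.502 2.487 0.787
vertex 1.573 2.396 -0.397
endloop
endfacet
facet normal 0.702 -0.706 0.096
outer loop
vertex 2.624 3.6 0.769
vertex 1.502 2.487 0.787
vertex 2.694 3.509 -0.416
endloop
endfacet

endsolid


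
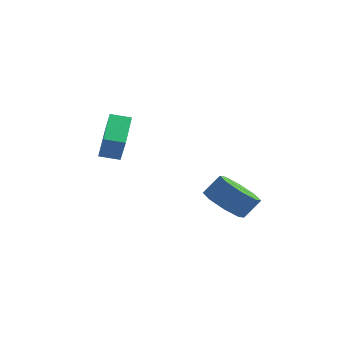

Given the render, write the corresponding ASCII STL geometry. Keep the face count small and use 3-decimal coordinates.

solid 
facet normal -0.441 -0.479 -0.759
outer loop
vertex 2.837 0.9 -1.801
vertex 1.909 1.377 -1.563
vertex 2.741 1.612 -2.194
endloop
endfacet
facet normal 0.890 -0.122 -0.439
outer loop
vertex 2.837 0.9 -1.801
vertex 2.741 1.612 -2.194
vertex 3.339 1.446 -0.935
endloop
endfacet
facet normal 0.890 -0.122 -0.439
outer loop
vertex 3.339 1.446 -0.935
vertex 2.741 1.612 -2.194
vertex 3.243 2.158 -1.328
endloop
endfacet
facet normal 0.441 0.479 0.759
outer loop
vertex 3.339 1.446 -0.935
vertex 3.243 2.158 -1.328
vertex 2.411 1.923 -0.697
endloop
endfacet
facet normal -0.441 -0.479 -0.759
outer loop
vertex 2.741 1.612 -2.194
vertex 1.909 1.377 -1.563
vertex 2.157 2.186 -2.217
endloop
endfacet
facet normal 0.546 0.529 -0.650
outer loop
vertex 2.741 1.612 -2.194
vertex 2.157 2.186 -2.217
vertex 3.243 2.158 -1.328
endloop
endfacet
facet normal 0.546 0.528 -0.651
outer loop
vertex 3.243 2.158 -1.328
vertex 2.157 2.186 -2.217
vertex 2.66 2.732 -1.352
endloop
endfacet
facet normal 0.440 0.479 0.759
outer loop
vertex 3.243 2.158 -1.328
vertex 2.66 2.732 -1.352
vertex 2.411 1.923 -0.697
endloop
endfacet
facet normal -0.442 -0.478 -0.759
outer loop
vertex 2.157 2.186 -2.217
vertex 1.909 1.377 -1.563
vertex 1.429 2.287 -1.857
endloop
endfacet
facet normal -0.117 0.869 -0.481
outer loop
vertex 2.157 2.186 -2.217
vertex 1.429 2.287 -1.857
vertex 2.66 2.732 -1.352
endloop
endfacet
facet normal -0.118 0.870 -0.480
outer loop
vertex 2.66 2.732 -1.352
vertex 1.429 2.287 -1.857
vertex 1.931 2.832 -0.992
endloop
endfacet
facet normal 0.441 0.479 0.759
outer loop
vertex 2.66 2.732 -1.352
vertex 1.931 2.832 -0.992
vertex 2.411 1.923 -0.697
endloop
endfacet
facet normal -0.441 -0.478 -0.760
outer loop
vertex 1.429 2.287 -1.857
vertex 1.909 1.377 -1.563
vertex 0.981 1.854 -1.325
endloop
endfacet
facet normal -0.712 0.701 -0.029
outer loop
vertex 1.429 2.287 -1.857
vertex 0.981 1.854 -1.325
vertex 1.931 2.832 -0.992
endloop
endfacet
facet normal -0.712 0.702 -0.030
outer loop
vertex 1.931 2.832 -0.992
vertex 0.981 1.854 -1.325
vertex 1.483 2.4 -0.459
endloop
endfacet
facet normal 0.441 0.479 0.759
outer loop
vertex 1.931 2.832 -0.992
vertex 1.483 2.4 -0.459
vertex 2.411 1.923 -0.697
endloop
endfacet
facet normal -0.441 -0.479 -0.759
outer loop
vertex 0.981 1.854 -1.325
vertex 1.909 1.377 -1.563
vertex 1.077 1.142 -0.932
endloop
endfacet
facet normal -0.890 0.122 0.439
outer loop
vertex 0.981 1.854 -1.325
vertex 1.077 1.142 -0.932
vertex 1.483 2.4 -0.459
endloop
endfacet
facet normal -0.890 0.122 0.439
outer loop
vertex 1.483 2.4 -0.459
vertex 1.077 1.142 -0.932
vertex 1.579 1.688 -0.066
endloop
endfacet
facet normal 0.441 0.479 0.759
outer loop
vertex 1.483 2.4 -0.459
vertex 1.579 1.688 -0.066
vertex 2.411 1.923 -0.697
endloop
endfacet
facet normal -0.440 -0.479 -0.759
outer loop
vertex 1.077 1.142 -0.932
vertex 1.909 1.377 -1.563
vertex 1.66 0.568 -0.908
endloop
endfacet
facet normal -0.547 -0.528 0.650
outer loop
vertex 1.077 1.142 -0.932
vertex 1.66 0.568 -0.908
vertex 1.579 1.688 -0.066
endloop
endfacet
facet normal -0.545 -0.529 0.651
outer loop
vertex 1.579 1.688 -0.066
vertex 1.66 0.568 -0.908
vertex 2.163 1.114 -0.043
endloop
endfacet
facet normal 0.441 0.479 0.759
outer loop
vertex 1.579 1.688 -0.066
vertex 2.163 1.114 -0.043
vertex 2.411 1.923 -0.697
endloop
endfacet
facet normal -0.441 -0.479 -0.759
outer loop
vertex 1.66 0.568 -0.908
vertex 1.909 1.377 -1.563
vertex 2.389 0.468 -1.268
endloop
endfacet
facet normal 0.118 -0.869 0.480
outer loop
vertex 1.66 0.568 -0.908
vertex 2.389 0.468 -1.268
vertex 2.163 1.114 -0.043
endloop
endfacet
facet normal 0.117 -0.869 0.480
outer loop
vertex 2.163 1.114 -0.043
vertex 2.389 0.468 -1.268
vertex 2.891 1.013 -0.403
endloop
endfacet
facet normal 0.442 0.478 0.759
outer loop
vertex 2.163 1.114 -0.043
vertex 2.891 1.013 -0.403
vertex 2.411 1.923 -0.697
endloop
endfacet
facet normal -0.441 -0.479 -0.759
outer loop
vertex 2.389 0.468 -1.268
vertex 1.909 1.377 -1.563
vertex 2.837 0.9 -1.801
endloop
endfacet
facet normal 0.712 -0.702 0.029
outer loop
vertex 2.389 0.468 -1.268
vertex 2.837 0.9 -1.801
vertex 2.891 1.013 -0.403
endloop
endfacet
facet normal 0.712 -0.701 0.029
outer loop
vertex 2.891 1.013 -0.403
vertex 2.837 0.9 -1.801
vertex 3.339 1.446 -0.935
endloop
endfacet
facet normal 0.441 0.478 0.760
outer loop
vertex 2.891 1.013 -0.403
vertex 3.339 1.446 -0.935
vertex 2.411 1.923 -0.697
endloop
endfacet
facet normal -0.881 -0.426 0.206
outer loop
vertex -2.509 -0.768 2.168
vertex -3.052 0.716 2.919
vertex -3.027 -0.313 0.892
endloop
endfacet
facet normal 0.311 -0.848 -0.429
outer loop
vertex -2.208 0.084 0.701
vertex -2.509 -0.768 2.168
vertex -3.027 -0.313 0.892
endloop
endfacet
facet normal -0.881 -0.426 0.205
outer loop
vertex -3.027 -0.313 0.892
vertex -3.052 0.716 2.919
vertex -3.57 1.172 1.643
endloop
endfacet
facet normal -0.357 0.314 -0.880
outer loop
vertex -3.57 1.172 1.643
vertex -2.208 0.084 0.701
vertex -3.027 -0.313 0.892
endloop
endfacet
facet normal 0.357 -0.314 0.879
outer loop
vertex -2.509 -0.768 2.168
vertex -2.233 1.113 2.728
vertex -3.052 0.716 2.919
endloop
endfacet
facet normal 0.310 -0.848 -0.429
outer loop
vertex -1.69 -0.372 1.977
vertex -2.509 -0.768 2.168
vertex -2.208 0.084 0.701
endloop
endfacet
facet normal 0.357 -0.314 0.880
outer loop
vertex -1.69 -0.372 1.977
vertex -2.233 1.113 2.728
vertex -2.509 -0.768 2.168
endloop
endfacet
facet normal -0.311 0.848 0.429
outer loop
vertex -3.052 0.716 2.919
vertex -2.233 1.113 2.728
vertex -3.57 1.172 1.643
endloop
endfacet
facet normal -0.357 0.314 -0.880
outer loop
vertex -2.751 1.568 1.452
vertex -2.208 0.084 0.701
vertex -3.57 1.172 1.643
endloop
endfacet
facet normal -0.310 0.849 0.429
outer loop
vertex -3.57 1.172 1.643
vertex -2.233 1.113 2.728
vertex -2.751 1.568 1.452
endloop
endfacet
facet normal 0.881 0.426 -0.205
outer loop
vertex -2.751 1.568 1.452
vertex -1.69 -0.372 1.977
vertex -2.208 0.084 0.701
endloop
endfacet
facet normal 0.881 0.426 -0.206
outer loop
vertex -2.233 1.113 2.728
vertex -1.69 -0.372 1.977
vertex -2.751 1.568 1.452
endloop
endfacet

endsolid
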